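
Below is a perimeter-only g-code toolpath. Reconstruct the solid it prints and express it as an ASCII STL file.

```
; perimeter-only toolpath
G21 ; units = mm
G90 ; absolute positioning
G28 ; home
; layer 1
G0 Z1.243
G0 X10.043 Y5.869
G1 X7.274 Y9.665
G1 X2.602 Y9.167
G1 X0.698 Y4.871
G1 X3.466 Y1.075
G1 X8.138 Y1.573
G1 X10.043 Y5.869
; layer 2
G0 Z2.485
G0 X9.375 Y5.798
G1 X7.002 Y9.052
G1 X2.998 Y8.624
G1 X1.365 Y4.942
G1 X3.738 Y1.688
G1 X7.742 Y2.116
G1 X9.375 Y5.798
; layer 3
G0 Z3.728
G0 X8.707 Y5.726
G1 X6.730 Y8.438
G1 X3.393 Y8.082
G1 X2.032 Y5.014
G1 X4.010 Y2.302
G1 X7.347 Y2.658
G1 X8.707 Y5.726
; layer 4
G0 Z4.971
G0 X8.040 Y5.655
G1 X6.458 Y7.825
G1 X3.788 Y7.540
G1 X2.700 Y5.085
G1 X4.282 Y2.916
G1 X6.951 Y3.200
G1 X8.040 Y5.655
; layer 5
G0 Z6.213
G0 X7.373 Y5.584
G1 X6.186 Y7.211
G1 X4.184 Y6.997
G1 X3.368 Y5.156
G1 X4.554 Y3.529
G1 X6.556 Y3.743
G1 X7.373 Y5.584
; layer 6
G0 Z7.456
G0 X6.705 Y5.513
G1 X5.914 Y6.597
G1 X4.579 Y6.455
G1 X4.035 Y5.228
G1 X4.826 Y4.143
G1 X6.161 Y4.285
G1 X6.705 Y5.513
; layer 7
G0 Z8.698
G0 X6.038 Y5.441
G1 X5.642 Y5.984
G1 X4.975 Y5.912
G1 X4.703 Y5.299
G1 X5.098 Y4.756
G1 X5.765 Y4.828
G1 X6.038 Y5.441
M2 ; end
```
solid part
  facet normal 0.0000 0.0000 -1.0000
    outer loop
      vertex 2.207 9.709 0.000
      vertex 7.546 10.279 0.000
      vertex 10.710 5.940 0.000
    endloop
  endfacet
  facet normal 0.0000 0.0000 -1.0000
    outer loop
      vertex 0.030 4.800 0.000
      vertex 2.207 9.709 0.000
      vertex 10.710 5.940 0.000
    endloop
  endfacet
  facet normal 0.0000 0.0000 -1.0000
    outer loop
      vertex 3.194 0.461 0.000
      vertex 0.030 4.800 0.000
      vertex 10.710 5.940 0.000
    endloop
  endfacet
  facet normal 0.0000 0.0000 -1.0000
    outer loop
      vertex 8.533 1.031 0.000
      vertex 3.194 0.461 0.000
      vertex 10.710 5.940 0.000
    endloop
  endfacet
  facet normal 0.7319 0.5337 0.4237
    outer loop
      vertex 10.710 5.940 0.000
      vertex 7.546 10.279 0.000
      vertex 5.370 5.370 9.941
    endloop
  endfacet
  facet normal -0.0962 0.9007 0.4237
    outer loop
      vertex 7.546 10.279 0.000
      vertex 2.207 9.709 0.000
      vertex 5.370 5.370 9.941
    endloop
  endfacet
  facet normal -0.8280 0.3672 0.4237
    outer loop
      vertex 2.207 9.709 0.000
      vertex 0.030 4.800 0.000
      vertex 5.370 5.370 9.941
    endloop
  endfacet
  facet normal -0.7319 -0.5337 0.4237
    outer loop
      vertex 0.030 4.800 0.000
      vertex 3.194 0.461 0.000
      vertex 5.370 5.370 9.941
    endloop
  endfacet
  facet normal 0.0962 -0.9007 0.4237
    outer loop
      vertex 3.194 0.461 0.000
      vertex 8.533 1.031 0.000
      vertex 5.370 5.370 9.941
    endloop
  endfacet
  facet normal 0.8280 -0.3672 0.4237
    outer loop
      vertex 8.533 1.031 0.000
      vertex 10.710 5.940 0.000
      vertex 5.370 5.370 9.941
    endloop
  endfacet
endsolid part

The G0 Z moves step by Δz≈1.243 mm. The G1 loops shrink linearly with z, so the solid tapers from its base footprint up to z≈9.94. Closing with a flat bottom cap and the tapered top and triangulating gives 10 facets — a regular 6-sided pyramid, base circumscribed radius ≈ 5.37 mm, apex at z ≈ 9.94 mm.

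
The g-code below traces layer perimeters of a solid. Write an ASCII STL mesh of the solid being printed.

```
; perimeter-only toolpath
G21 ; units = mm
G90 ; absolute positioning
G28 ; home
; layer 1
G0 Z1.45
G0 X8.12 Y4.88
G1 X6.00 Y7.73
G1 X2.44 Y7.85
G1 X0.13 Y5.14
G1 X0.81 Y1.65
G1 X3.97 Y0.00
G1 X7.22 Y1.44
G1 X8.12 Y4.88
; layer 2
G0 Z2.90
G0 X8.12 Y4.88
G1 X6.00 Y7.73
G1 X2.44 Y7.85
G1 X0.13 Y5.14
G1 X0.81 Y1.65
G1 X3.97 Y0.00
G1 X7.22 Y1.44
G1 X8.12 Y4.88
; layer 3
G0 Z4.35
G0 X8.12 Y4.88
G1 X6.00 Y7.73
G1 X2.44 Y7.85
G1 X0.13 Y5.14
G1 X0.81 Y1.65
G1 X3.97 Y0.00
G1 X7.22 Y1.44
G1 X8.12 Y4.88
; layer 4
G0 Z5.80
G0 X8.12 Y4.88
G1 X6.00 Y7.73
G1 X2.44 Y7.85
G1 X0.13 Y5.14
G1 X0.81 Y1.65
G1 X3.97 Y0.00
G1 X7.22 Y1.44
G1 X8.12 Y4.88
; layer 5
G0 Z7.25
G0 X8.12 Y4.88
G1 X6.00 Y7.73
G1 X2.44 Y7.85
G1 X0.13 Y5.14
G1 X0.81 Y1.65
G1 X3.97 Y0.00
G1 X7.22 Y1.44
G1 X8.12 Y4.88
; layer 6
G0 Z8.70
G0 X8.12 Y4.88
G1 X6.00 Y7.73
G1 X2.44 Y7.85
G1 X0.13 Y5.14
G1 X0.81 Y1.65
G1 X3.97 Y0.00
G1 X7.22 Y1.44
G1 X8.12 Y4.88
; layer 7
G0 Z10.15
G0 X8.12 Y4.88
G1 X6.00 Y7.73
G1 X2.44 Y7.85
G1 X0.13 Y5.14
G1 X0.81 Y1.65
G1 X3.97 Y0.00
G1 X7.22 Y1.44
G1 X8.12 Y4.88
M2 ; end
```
solid part
  facet normal 0.0000 0.0000 -1.0000
    outer loop
      vertex 2.44 7.85 0.00
      vertex 6.00 7.73 0.00
      vertex 8.12 4.88 0.00
    endloop
  endfacet
  facet normal 0.0000 0.0000 -1.0000
    outer loop
      vertex 0.13 5.14 0.00
      vertex 2.44 7.85 0.00
      vertex 8.12 4.88 0.00
    endloop
  endfacet
  facet normal 0.0000 0.0000 -1.0000
    outer loop
      vertex 0.81 1.65 0.00
      vertex 0.13 5.14 0.00
      vertex 8.12 4.88 0.00
    endloop
  endfacet
  facet normal 0.0000 0.0000 -1.0000
    outer loop
      vertex 3.97 0.00 0.00
      vertex 0.81 1.65 0.00
      vertex 8.12 4.88 0.00
    endloop
  endfacet
  facet normal 0.0000 0.0000 -1.0000
    outer loop
      vertex 7.22 1.44 0.00
      vertex 3.97 0.00 0.00
      vertex 8.12 4.88 0.00
    endloop
  endfacet
  facet normal 0.0000 0.0000 1.0000
    outer loop
      vertex 8.12 4.88 10.15
      vertex 6.00 7.73 10.15
      vertex 2.44 7.85 10.15
    endloop
  endfacet
  facet normal 0.0000 0.0000 1.0000
    outer loop
      vertex 8.12 4.88 10.15
      vertex 2.44 7.85 10.15
      vertex 0.13 5.14 10.15
    endloop
  endfacet
  facet normal 0.0000 0.0000 1.0000
    outer loop
      vertex 8.12 4.88 10.15
      vertex 0.13 5.14 10.15
      vertex 0.81 1.65 10.15
    endloop
  endfacet
  facet normal 0.0000 0.0000 1.0000
    outer loop
      vertex 8.12 4.88 10.15
      vertex 0.81 1.65 10.15
      vertex 3.97 0.00 10.15
    endloop
  endfacet
  facet normal 0.0000 0.0000 1.0000
    outer loop
      vertex 8.12 4.88 10.15
      vertex 3.97 0.00 10.15
      vertex 7.22 1.44 10.15
    endloop
  endfacet
  facet normal 0.8024 0.5968 0.0000
    outer loop
      vertex 8.12 4.88 0.00
      vertex 6.00 7.73 0.00
      vertex 6.00 7.73 10.15
    endloop
  endfacet
  facet normal 0.8024 0.5968 0.0000
    outer loop
      vertex 8.12 4.88 0.00
      vertex 6.00 7.73 10.15
      vertex 8.12 4.88 10.15
    endloop
  endfacet
  facet normal 0.0337 0.9994 0.0000
    outer loop
      vertex 6.00 7.73 0.00
      vertex 2.44 7.85 0.00
      vertex 2.44 7.85 10.15
    endloop
  endfacet
  facet normal 0.0337 0.9994 0.0000
    outer loop
      vertex 6.00 7.73 0.00
      vertex 2.44 7.85 10.15
      vertex 6.00 7.73 10.15
    endloop
  endfacet
  facet normal -0.7610 0.6487 0.0000
    outer loop
      vertex 2.44 7.85 0.00
      vertex 0.13 5.14 0.00
      vertex 0.13 5.14 10.15
    endloop
  endfacet
  facet normal -0.7610 0.6487 0.0000
    outer loop
      vertex 2.44 7.85 0.00
      vertex 0.13 5.14 10.15
      vertex 2.44 7.85 10.15
    endloop
  endfacet
  facet normal -0.9815 -0.1912 0.0000
    outer loop
      vertex 0.13 5.14 0.00
      vertex 0.81 1.65 0.00
      vertex 0.81 1.65 10.15
    endloop
  endfacet
  facet normal -0.9815 -0.1912 0.0000
    outer loop
      vertex 0.13 5.14 0.00
      vertex 0.81 1.65 10.15
      vertex 0.13 5.14 10.15
    endloop
  endfacet
  facet normal -0.4629 -0.8864 0.0000
    outer loop
      vertex 0.81 1.65 0.00
      vertex 3.97 0.00 0.00
      vertex 3.97 0.00 10.15
    endloop
  endfacet
  facet normal -0.4629 -0.8864 0.0000
    outer loop
      vertex 0.81 1.65 0.00
      vertex 3.97 0.00 10.15
      vertex 0.81 1.65 10.15
    endloop
  endfacet
  facet normal 0.4051 -0.9143 0.0000
    outer loop
      vertex 3.97 0.00 0.00
      vertex 7.22 1.44 0.00
      vertex 7.22 1.44 10.15
    endloop
  endfacet
  facet normal 0.4051 -0.9143 0.0000
    outer loop
      vertex 3.97 0.00 0.00
      vertex 7.22 1.44 10.15
      vertex 3.97 0.00 10.15
    endloop
  endfacet
  facet normal 0.9674 -0.2531 0.0000
    outer loop
      vertex 7.22 1.44 0.00
      vertex 8.12 4.88 0.00
      vertex 8.12 4.88 10.15
    endloop
  endfacet
  facet normal 0.9674 -0.2531 0.0000
    outer loop
      vertex 7.22 1.44 0.00
      vertex 8.12 4.88 10.15
      vertex 7.22 1.44 10.15
    endloop
  endfacet
endsolid part

The G0 Z moves step by Δz≈1.45 mm. Every layer's G1 loop is the same polygon, so the solid is a straight extrusion of it from z=0 to z≈10.2. Closing with flat bottom and top caps and triangulating gives 24 facets — a regular 7-sided prism (a cylinder approximated with 7 flat sides), circumscribed radius ≈ 4.1 mm, height ≈ 10.2 mm.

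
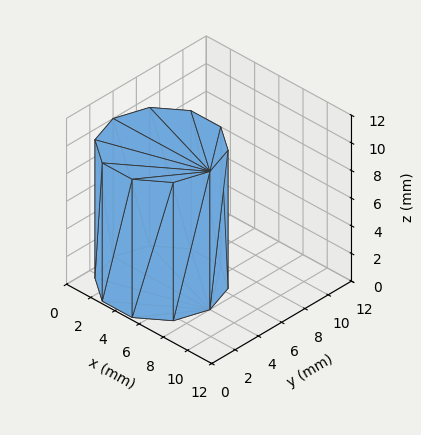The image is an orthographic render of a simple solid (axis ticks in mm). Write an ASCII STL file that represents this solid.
Reading the render: the shape is a regular 10-sided prism (a cylinder approximated with 10 flat sides), circumscribed radius ≈ 4 mm, height ≈ 10 mm (dimensions read to the nearest mm from the axis ticks). For the STL, each face is triangulated and given an outward normal.

solid part
  facet normal 0.0000 0.0000 -1.0000
    outer loop
      vertex 5.236 7.804 0.000
      vertex 7.236 6.351 0.000
      vertex 8.000 4.000 0.000
    endloop
  endfacet
  facet normal 0.0000 0.0000 -1.0000
    outer loop
      vertex 2.764 7.804 0.000
      vertex 5.236 7.804 0.000
      vertex 8.000 4.000 0.000
    endloop
  endfacet
  facet normal 0.0000 0.0000 -1.0000
    outer loop
      vertex 0.764 6.351 0.000
      vertex 2.764 7.804 0.000
      vertex 8.000 4.000 0.000
    endloop
  endfacet
  facet normal 0.0000 0.0000 -1.0000
    outer loop
      vertex 0.000 4.000 0.000
      vertex 0.764 6.351 0.000
      vertex 8.000 4.000 0.000
    endloop
  endfacet
  facet normal 0.0000 0.0000 -1.0000
    outer loop
      vertex 0.764 1.649 0.000
      vertex 0.000 4.000 0.000
      vertex 8.000 4.000 0.000
    endloop
  endfacet
  facet normal 0.0000 0.0000 -1.0000
    outer loop
      vertex 2.764 0.196 0.000
      vertex 0.764 1.649 0.000
      vertex 8.000 4.000 0.000
    endloop
  endfacet
  facet normal 0.0000 0.0000 -1.0000
    outer loop
      vertex 5.236 0.196 0.000
      vertex 2.764 0.196 0.000
      vertex 8.000 4.000 0.000
    endloop
  endfacet
  facet normal 0.0000 0.0000 -1.0000
    outer loop
      vertex 7.236 1.649 0.000
      vertex 5.236 0.196 0.000
      vertex 8.000 4.000 0.000
    endloop
  endfacet
  facet normal 0.0000 0.0000 1.0000
    outer loop
      vertex 8.000 4.000 10.000
      vertex 7.236 6.351 10.000
      vertex 5.236 7.804 10.000
    endloop
  endfacet
  facet normal 0.0000 0.0000 1.0000
    outer loop
      vertex 8.000 4.000 10.000
      vertex 5.236 7.804 10.000
      vertex 2.764 7.804 10.000
    endloop
  endfacet
  facet normal 0.0000 0.0000 1.0000
    outer loop
      vertex 8.000 4.000 10.000
      vertex 2.764 7.804 10.000
      vertex 0.764 6.351 10.000
    endloop
  endfacet
  facet normal 0.0000 0.0000 1.0000
    outer loop
      vertex 8.000 4.000 10.000
      vertex 0.764 6.351 10.000
      vertex 0.000 4.000 10.000
    endloop
  endfacet
  facet normal 0.0000 0.0000 1.0000
    outer loop
      vertex 8.000 4.000 10.000
      vertex 0.000 4.000 10.000
      vertex 0.764 1.649 10.000
    endloop
  endfacet
  facet normal 0.0000 0.0000 1.0000
    outer loop
      vertex 8.000 4.000 10.000
      vertex 0.764 1.649 10.000
      vertex 2.764 0.196 10.000
    endloop
  endfacet
  facet normal 0.0000 0.0000 1.0000
    outer loop
      vertex 8.000 4.000 10.000
      vertex 2.764 0.196 10.000
      vertex 5.236 0.196 10.000
    endloop
  endfacet
  facet normal 0.0000 0.0000 1.0000
    outer loop
      vertex 8.000 4.000 10.000
      vertex 5.236 0.196 10.000
      vertex 7.236 1.649 10.000
    endloop
  endfacet
  facet normal 0.9510 0.3091 0.0000
    outer loop
      vertex 8.000 4.000 0.000
      vertex 7.236 6.351 0.000
      vertex 7.236 6.351 10.000
    endloop
  endfacet
  facet normal 0.9510 0.3091 0.0000
    outer loop
      vertex 8.000 4.000 0.000
      vertex 7.236 6.351 10.000
      vertex 8.000 4.000 10.000
    endloop
  endfacet
  facet normal 0.5878 0.8090 0.0000
    outer loop
      vertex 7.236 6.351 0.000
      vertex 5.236 7.804 0.000
      vertex 5.236 7.804 10.000
    endloop
  endfacet
  facet normal 0.5878 0.8090 0.0000
    outer loop
      vertex 7.236 6.351 0.000
      vertex 5.236 7.804 10.000
      vertex 7.236 6.351 10.000
    endloop
  endfacet
  facet normal 0.0000 1.0000 0.0000
    outer loop
      vertex 5.236 7.804 0.000
      vertex 2.764 7.804 0.000
      vertex 2.764 7.804 10.000
    endloop
  endfacet
  facet normal 0.0000 1.0000 0.0000
    outer loop
      vertex 5.236 7.804 0.000
      vertex 2.764 7.804 10.000
      vertex 5.236 7.804 10.000
    endloop
  endfacet
  facet normal -0.5878 0.8090 0.0000
    outer loop
      vertex 2.764 7.804 0.000
      vertex 0.764 6.351 0.000
      vertex 0.764 6.351 10.000
    endloop
  endfacet
  facet normal -0.5878 0.8090 0.0000
    outer loop
      vertex 2.764 7.804 0.000
      vertex 0.764 6.351 10.000
      vertex 2.764 7.804 10.000
    endloop
  endfacet
  facet normal -0.9510 0.3091 0.0000
    outer loop
      vertex 0.764 6.351 0.000
      vertex 0.000 4.000 0.000
      vertex 0.000 4.000 10.000
    endloop
  endfacet
  facet normal -0.9510 0.3091 0.0000
    outer loop
      vertex 0.764 6.351 0.000
      vertex 0.000 4.000 10.000
      vertex 0.764 6.351 10.000
    endloop
  endfacet
  facet normal -0.9510 -0.3091 0.0000
    outer loop
      vertex 0.000 4.000 0.000
      vertex 0.764 1.649 0.000
      vertex 0.764 1.649 10.000
    endloop
  endfacet
  facet normal -0.9510 -0.3091 0.0000
    outer loop
      vertex 0.000 4.000 0.000
      vertex 0.764 1.649 10.000
      vertex 0.000 4.000 10.000
    endloop
  endfacet
  facet normal -0.5878 -0.8090 0.0000
    outer loop
      vertex 0.764 1.649 0.000
      vertex 2.764 0.196 0.000
      vertex 2.764 0.196 10.000
    endloop
  endfacet
  facet normal -0.5878 -0.8090 0.0000
    outer loop
      vertex 0.764 1.649 0.000
      vertex 2.764 0.196 10.000
      vertex 0.764 1.649 10.000
    endloop
  endfacet
  facet normal 0.0000 -1.0000 0.0000
    outer loop
      vertex 2.764 0.196 0.000
      vertex 5.236 0.196 0.000
      vertex 5.236 0.196 10.000
    endloop
  endfacet
  facet normal 0.0000 -1.0000 0.0000
    outer loop
      vertex 2.764 0.196 0.000
      vertex 5.236 0.196 10.000
      vertex 2.764 0.196 10.000
    endloop
  endfacet
  facet normal 0.5878 -0.8090 0.0000
    outer loop
      vertex 5.236 0.196 0.000
      vertex 7.236 1.649 0.000
      vertex 7.236 1.649 10.000
    endloop
  endfacet
  facet normal 0.5878 -0.8090 0.0000
    outer loop
      vertex 5.236 0.196 0.000
      vertex 7.236 1.649 10.000
      vertex 5.236 0.196 10.000
    endloop
  endfacet
  facet normal 0.9510 -0.3091 0.0000
    outer loop
      vertex 7.236 1.649 0.000
      vertex 8.000 4.000 0.000
      vertex 8.000 4.000 10.000
    endloop
  endfacet
  facet normal 0.9510 -0.3091 0.0000
    outer loop
      vertex 7.236 1.649 0.000
      vertex 8.000 4.000 10.000
      vertex 7.236 1.649 10.000
    endloop
  endfacet
endsolid part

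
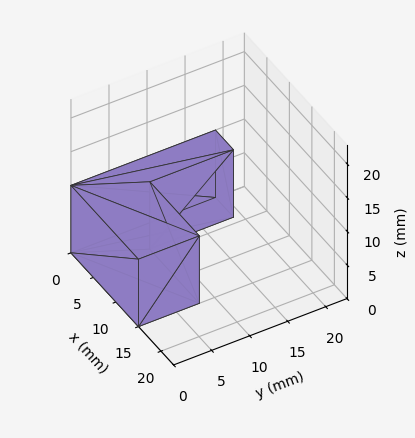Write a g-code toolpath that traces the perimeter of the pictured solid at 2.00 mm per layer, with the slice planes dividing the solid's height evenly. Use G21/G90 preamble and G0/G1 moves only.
Reading the render: the shape is an L-shaped prism: outer 15 × 19 mm, arm thicknesses ≈ 8 mm (horizontal) and 4 mm (vertical), extruded 10 mm in z (dimensions read to the nearest mm from the axis ticks). For the g-code, the solid's height is divided into equal slices at the stated Δz and each level perimeter traced with G1 moves after a G0 lift.

; perimeter-only toolpath
G21 ; units = mm
G90 ; absolute positioning
G28 ; home
; layer 1
G0 Z2.00
G0 X0.00 Y0.00
G1 X15.00 Y0.00
G1 X15.00 Y8.00
G1 X4.00 Y8.00
G1 X4.00 Y19.00
G1 X0.00 Y19.00
G1 X0.00 Y0.00
; layer 2
G0 Z4.00
G0 X0.00 Y0.00
G1 X15.00 Y0.00
G1 X15.00 Y8.00
G1 X4.00 Y8.00
G1 X4.00 Y19.00
G1 X0.00 Y19.00
G1 X0.00 Y0.00
; layer 3
G0 Z6.00
G0 X0.00 Y0.00
G1 X15.00 Y0.00
G1 X15.00 Y8.00
G1 X4.00 Y8.00
G1 X4.00 Y19.00
G1 X0.00 Y19.00
G1 X0.00 Y0.00
; layer 4
G0 Z8.00
G0 X0.00 Y0.00
G1 X15.00 Y0.00
G1 X15.00 Y8.00
G1 X4.00 Y8.00
G1 X4.00 Y19.00
G1 X0.00 Y19.00
G1 X0.00 Y0.00
; layer 5
G0 Z10.00
G0 X0.00 Y0.00
G1 X15.00 Y0.00
G1 X15.00 Y8.00
G1 X4.00 Y8.00
G1 X4.00 Y19.00
G1 X0.00 Y19.00
G1 X0.00 Y0.00
M2 ; end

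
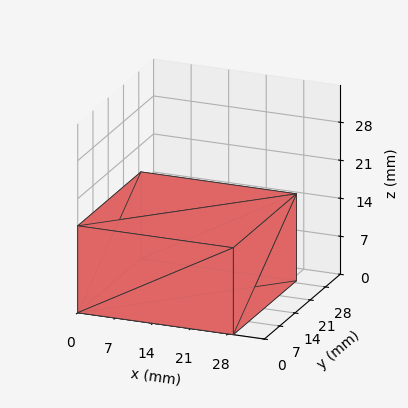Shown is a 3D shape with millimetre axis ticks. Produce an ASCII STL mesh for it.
Reading the render: the shape is a rectangular box, roughly 29 × 29 mm footprint and 16 mm tall (dimensions read to the nearest mm from the axis ticks). For the STL, each face is triangulated and given an outward normal.

solid part
  facet normal 0.0000 0.0000 -1.0000
    outer loop
      vertex 29.00 29.00 0.00
      vertex 29.00 0.00 0.00
      vertex 0.00 0.00 0.00
    endloop
  endfacet
  facet normal 0.0000 0.0000 -1.0000
    outer loop
      vertex 0.00 29.00 0.00
      vertex 29.00 29.00 0.00
      vertex 0.00 0.00 0.00
    endloop
  endfacet
  facet normal 0.0000 0.0000 1.0000
    outer loop
      vertex 0.00 0.00 16.00
      vertex 29.00 0.00 16.00
      vertex 29.00 29.00 16.00
    endloop
  endfacet
  facet normal 0.0000 0.0000 1.0000
    outer loop
      vertex 0.00 0.00 16.00
      vertex 29.00 29.00 16.00
      vertex 0.00 29.00 16.00
    endloop
  endfacet
  facet normal 0.0000 -1.0000 0.0000
    outer loop
      vertex 0.00 0.00 0.00
      vertex 29.00 0.00 0.00
      vertex 29.00 0.00 16.00
    endloop
  endfacet
  facet normal 0.0000 -1.0000 0.0000
    outer loop
      vertex 0.00 0.00 0.00
      vertex 29.00 0.00 16.00
      vertex 0.00 0.00 16.00
    endloop
  endfacet
  facet normal 0.0000 1.0000 0.0000
    outer loop
      vertex 29.00 29.00 16.00
      vertex 29.00 29.00 0.00
      vertex 0.00 29.00 0.00
    endloop
  endfacet
  facet normal 0.0000 1.0000 0.0000
    outer loop
      vertex 0.00 29.00 16.00
      vertex 29.00 29.00 16.00
      vertex 0.00 29.00 0.00
    endloop
  endfacet
  facet normal -1.0000 0.0000 0.0000
    outer loop
      vertex 0.00 29.00 16.00
      vertex 0.00 29.00 0.00
      vertex 0.00 0.00 0.00
    endloop
  endfacet
  facet normal -1.0000 0.0000 0.0000
    outer loop
      vertex 0.00 0.00 16.00
      vertex 0.00 29.00 16.00
      vertex 0.00 0.00 0.00
    endloop
  endfacet
  facet normal 1.0000 0.0000 0.0000
    outer loop
      vertex 29.00 0.00 0.00
      vertex 29.00 29.00 0.00
      vertex 29.00 29.00 16.00
    endloop
  endfacet
  facet normal 1.0000 0.0000 0.0000
    outer loop
      vertex 29.00 0.00 0.00
      vertex 29.00 29.00 16.00
      vertex 29.00 0.00 16.00
    endloop
  endfacet
endsolid part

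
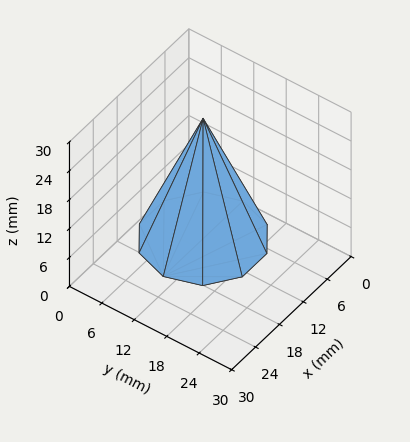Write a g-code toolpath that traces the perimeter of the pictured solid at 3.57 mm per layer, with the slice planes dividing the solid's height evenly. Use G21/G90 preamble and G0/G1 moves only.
Reading the render: the shape is a regular 10-sided pyramid, base circumscribed radius ≈ 10 mm, apex at z ≈ 25 mm (dimensions read to the nearest mm from the axis ticks). For the g-code, the solid's height is divided into equal slices at the stated Δz and each level perimeter traced with G1 moves after a G0 lift.

; perimeter-only toolpath
G21 ; units = mm
G90 ; absolute positioning
G28 ; home
; layer 1
G0 Z3.57
G0 X18.57 Y10.00
G1 X16.93 Y15.04
G1 X12.65 Y18.15
G1 X7.35 Y18.15
G1 X3.07 Y15.04
G1 X1.43 Y10.00
G1 X3.07 Y4.96
G1 X7.35 Y1.85
G1 X12.65 Y1.85
G1 X16.93 Y4.96
G1 X18.57 Y10.00
; layer 2
G0 Z7.14
G0 X17.14 Y10.00
G1 X15.78 Y14.20
G1 X12.21 Y16.79
G1 X7.79 Y16.79
G1 X4.22 Y14.20
G1 X2.86 Y10.00
G1 X4.22 Y5.80
G1 X7.79 Y3.21
G1 X12.21 Y3.21
G1 X15.78 Y5.80
G1 X17.14 Y10.00
; layer 3
G0 Z10.71
G0 X15.71 Y10.00
G1 X14.62 Y13.36
G1 X11.77 Y15.43
G1 X8.23 Y15.43
G1 X5.38 Y13.36
G1 X4.29 Y10.00
G1 X5.38 Y6.64
G1 X8.23 Y4.57
G1 X11.77 Y4.57
G1 X14.62 Y6.64
G1 X15.71 Y10.00
; layer 4
G0 Z14.29
G0 X14.29 Y10.00
G1 X13.47 Y12.52
G1 X11.32 Y14.08
G1 X8.68 Y14.08
G1 X6.53 Y12.52
G1 X5.71 Y10.00
G1 X6.53 Y7.48
G1 X8.68 Y5.92
G1 X11.32 Y5.92
G1 X13.47 Y7.48
G1 X14.29 Y10.00
; layer 5
G0 Z17.86
G0 X12.86 Y10.00
G1 X12.31 Y11.68
G1 X10.88 Y12.72
G1 X9.12 Y12.72
G1 X7.69 Y11.68
G1 X7.14 Y10.00
G1 X7.69 Y8.32
G1 X9.12 Y7.28
G1 X10.88 Y7.28
G1 X12.31 Y8.32
G1 X12.86 Y10.00
; layer 6
G0 Z21.43
G0 X11.43 Y10.00
G1 X11.16 Y10.84
G1 X10.44 Y11.36
G1 X9.56 Y11.36
G1 X8.84 Y10.84
G1 X8.57 Y10.00
G1 X8.84 Y9.16
G1 X9.56 Y8.64
G1 X10.44 Y8.64
G1 X11.16 Y9.16
G1 X11.43 Y10.00
M2 ; end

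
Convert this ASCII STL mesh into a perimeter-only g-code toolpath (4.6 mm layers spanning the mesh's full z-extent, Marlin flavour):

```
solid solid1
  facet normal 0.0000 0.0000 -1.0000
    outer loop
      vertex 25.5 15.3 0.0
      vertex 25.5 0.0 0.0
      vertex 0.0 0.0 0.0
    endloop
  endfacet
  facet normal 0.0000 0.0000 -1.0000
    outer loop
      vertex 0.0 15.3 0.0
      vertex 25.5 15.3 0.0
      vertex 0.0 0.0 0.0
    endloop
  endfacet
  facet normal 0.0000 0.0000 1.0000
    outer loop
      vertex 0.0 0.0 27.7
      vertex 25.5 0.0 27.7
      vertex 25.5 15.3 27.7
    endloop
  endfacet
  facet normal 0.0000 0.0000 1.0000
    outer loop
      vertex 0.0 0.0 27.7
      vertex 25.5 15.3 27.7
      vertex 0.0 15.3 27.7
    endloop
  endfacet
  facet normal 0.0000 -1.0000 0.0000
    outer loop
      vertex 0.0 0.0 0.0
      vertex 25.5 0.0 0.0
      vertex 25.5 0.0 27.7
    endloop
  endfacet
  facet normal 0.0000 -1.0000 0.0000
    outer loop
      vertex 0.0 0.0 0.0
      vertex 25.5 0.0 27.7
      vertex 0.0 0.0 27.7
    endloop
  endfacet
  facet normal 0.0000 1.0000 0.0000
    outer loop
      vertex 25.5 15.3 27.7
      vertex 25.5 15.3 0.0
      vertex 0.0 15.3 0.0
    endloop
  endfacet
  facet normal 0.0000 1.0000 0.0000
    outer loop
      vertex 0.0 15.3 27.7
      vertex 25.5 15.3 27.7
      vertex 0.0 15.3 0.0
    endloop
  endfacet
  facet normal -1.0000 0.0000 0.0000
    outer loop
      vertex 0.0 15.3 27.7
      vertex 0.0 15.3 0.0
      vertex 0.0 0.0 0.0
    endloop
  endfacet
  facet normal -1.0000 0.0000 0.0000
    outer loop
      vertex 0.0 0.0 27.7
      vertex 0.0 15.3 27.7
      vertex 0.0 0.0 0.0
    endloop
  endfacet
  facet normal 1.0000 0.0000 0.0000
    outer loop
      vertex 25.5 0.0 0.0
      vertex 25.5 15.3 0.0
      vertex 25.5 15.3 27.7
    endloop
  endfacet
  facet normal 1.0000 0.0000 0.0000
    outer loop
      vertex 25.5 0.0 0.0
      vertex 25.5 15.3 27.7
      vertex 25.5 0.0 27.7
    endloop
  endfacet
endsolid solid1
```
; perimeter-only toolpath
G21 ; units = mm
G90 ; absolute positioning
G28 ; home
; layer 1
G0 Z4.6
G0 X0.0 Y0.0
G1 X25.5 Y0.0
G1 X25.5 Y15.3
G1 X0.0 Y15.3
G1 X0.0 Y0.0
; layer 2
G0 Z9.2
G0 X0.0 Y0.0
G1 X25.5 Y0.0
G1 X25.5 Y15.3
G1 X0.0 Y15.3
G1 X0.0 Y0.0
; layer 3
G0 Z13.8
G0 X0.0 Y0.0
G1 X25.5 Y0.0
G1 X25.5 Y15.3
G1 X0.0 Y15.3
G1 X0.0 Y0.0
; layer 4
G0 Z18.5
G0 X0.0 Y0.0
G1 X25.5 Y0.0
G1 X25.5 Y15.3
G1 X0.0 Y15.3
G1 X0.0 Y0.0
; layer 5
G0 Z23.1
G0 X0.0 Y0.0
G1 X25.5 Y0.0
G1 X25.5 Y15.3
G1 X0.0 Y15.3
G1 X0.0 Y0.0
; layer 6
G0 Z27.7
G0 X0.0 Y0.0
G1 X25.5 Y0.0
G1 X25.5 Y15.3
G1 X0.0 Y15.3
G1 X0.0 Y0.0
M2 ; end

The solid is a rectangular box, roughly 25.5 × 15.3 mm footprint and 27.7 mm tall. Slicing at Δz = 4.6 mm — 6 equal slices spanning the solid's height, so layer i sits at z = i·h/6 — gives 6 non-empty perimeters. Each is a 4-segment closed polygon; G0 lifts to the layer z and rapids to the start vertex, then G1 traces the edges.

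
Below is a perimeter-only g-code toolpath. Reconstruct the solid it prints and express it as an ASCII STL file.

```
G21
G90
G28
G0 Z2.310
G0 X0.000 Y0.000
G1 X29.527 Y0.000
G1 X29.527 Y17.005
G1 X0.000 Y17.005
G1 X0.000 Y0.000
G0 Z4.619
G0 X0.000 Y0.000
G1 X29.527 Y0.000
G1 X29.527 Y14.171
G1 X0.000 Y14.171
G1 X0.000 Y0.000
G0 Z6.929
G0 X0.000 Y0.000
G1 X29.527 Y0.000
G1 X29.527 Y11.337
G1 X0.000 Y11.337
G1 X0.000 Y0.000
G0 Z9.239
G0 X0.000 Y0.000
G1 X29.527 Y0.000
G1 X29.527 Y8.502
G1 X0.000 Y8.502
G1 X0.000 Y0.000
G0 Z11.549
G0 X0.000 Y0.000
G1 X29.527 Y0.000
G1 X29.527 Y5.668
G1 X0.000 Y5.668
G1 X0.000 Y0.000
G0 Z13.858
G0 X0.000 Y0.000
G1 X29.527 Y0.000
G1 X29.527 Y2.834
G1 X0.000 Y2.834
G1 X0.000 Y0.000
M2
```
solid part
  facet normal 0.0000 0.0000 -1.0000
    outer loop
      vertex 29.527 19.839 0.000
      vertex 29.527 0.000 0.000
      vertex 0.000 0.000 0.000
    endloop
  endfacet
  facet normal 0.0000 0.0000 -1.0000
    outer loop
      vertex 0.000 19.839 0.000
      vertex 29.527 19.839 0.000
      vertex 0.000 0.000 0.000
    endloop
  endfacet
  facet normal 0.0000 -1.0000 0.0000
    outer loop
      vertex 0.000 0.000 0.000
      vertex 29.527 0.000 0.000
      vertex 29.527 0.000 16.168
    endloop
  endfacet
  facet normal 0.0000 -1.0000 0.0000
    outer loop
      vertex 0.000 0.000 0.000
      vertex 29.527 0.000 16.168
      vertex 0.000 0.000 16.168
    endloop
  endfacet
  facet normal 0.0000 0.6317 0.7752
    outer loop
      vertex 0.000 0.000 16.168
      vertex 29.527 0.000 16.168
      vertex 29.527 19.839 0.000
    endloop
  endfacet
  facet normal 0.0000 0.6317 0.7752
    outer loop
      vertex 0.000 0.000 16.168
      vertex 29.527 19.839 0.000
      vertex 0.000 19.839 0.000
    endloop
  endfacet
  facet normal -1.0000 0.0000 0.0000
    outer loop
      vertex 0.000 0.000 16.168
      vertex 0.000 19.839 0.000
      vertex 0.000 0.000 0.000
    endloop
  endfacet
  facet normal 1.0000 0.0000 0.0000
    outer loop
      vertex 29.527 0.000 0.000
      vertex 29.527 19.839 0.000
      vertex 29.527 0.000 16.168
    endloop
  endfacet
endsolid part

The G0 Z moves step by Δz≈2.310 mm. The G1 loops shrink linearly with z, so the solid tapers from its base footprint up to z≈16.2. Closing with a flat bottom cap and the tapered top and triangulating gives 8 facets — a wedge (ramp): 29.5 × 19.8 mm base, rising to 16.2 mm along the y=0 edge and sloping linearly to z=0 at y=19.8.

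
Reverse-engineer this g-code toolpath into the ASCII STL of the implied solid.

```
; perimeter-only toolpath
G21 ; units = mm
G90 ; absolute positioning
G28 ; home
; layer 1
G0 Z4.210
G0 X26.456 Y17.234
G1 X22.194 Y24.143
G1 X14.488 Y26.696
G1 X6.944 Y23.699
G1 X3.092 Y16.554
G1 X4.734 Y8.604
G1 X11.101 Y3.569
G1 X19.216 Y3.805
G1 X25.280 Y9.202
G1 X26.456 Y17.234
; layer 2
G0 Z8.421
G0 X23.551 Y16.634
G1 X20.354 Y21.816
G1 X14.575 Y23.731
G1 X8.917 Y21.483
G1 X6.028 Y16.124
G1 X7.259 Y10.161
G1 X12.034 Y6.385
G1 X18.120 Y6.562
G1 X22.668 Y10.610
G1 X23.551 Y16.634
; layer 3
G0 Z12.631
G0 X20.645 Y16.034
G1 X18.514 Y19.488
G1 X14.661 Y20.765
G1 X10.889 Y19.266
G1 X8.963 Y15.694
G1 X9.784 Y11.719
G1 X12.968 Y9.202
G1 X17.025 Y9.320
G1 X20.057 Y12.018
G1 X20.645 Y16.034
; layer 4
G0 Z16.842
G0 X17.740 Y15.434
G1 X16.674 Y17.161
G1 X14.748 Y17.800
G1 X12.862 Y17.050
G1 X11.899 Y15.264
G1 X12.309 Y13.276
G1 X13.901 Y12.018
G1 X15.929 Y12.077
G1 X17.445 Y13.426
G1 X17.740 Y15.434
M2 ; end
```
solid part
  facet normal 0.0000 0.0000 -1.0000
    outer loop
      vertex 14.402 29.662 0.000
      vertex 24.034 26.470 0.000
      vertex 29.362 17.834 0.000
    endloop
  endfacet
  facet normal 0.0000 0.0000 -1.0000
    outer loop
      vertex 4.972 25.915 0.000
      vertex 14.402 29.662 0.000
      vertex 29.362 17.834 0.000
    endloop
  endfacet
  facet normal 0.0000 0.0000 -1.0000
    outer loop
      vertex 0.157 16.984 0.000
      vertex 4.972 25.915 0.000
      vertex 29.362 17.834 0.000
    endloop
  endfacet
  facet normal 0.0000 0.0000 -1.0000
    outer loop
      vertex 2.209 7.046 0.000
      vertex 0.157 16.984 0.000
      vertex 29.362 17.834 0.000
    endloop
  endfacet
  facet normal 0.0000 0.0000 -1.0000
    outer loop
      vertex 10.168 0.753 0.000
      vertex 2.209 7.046 0.000
      vertex 29.362 17.834 0.000
    endloop
  endfacet
  facet normal 0.0000 0.0000 -1.0000
    outer loop
      vertex 20.311 1.048 0.000
      vertex 10.168 0.753 0.000
      vertex 29.362 17.834 0.000
    endloop
  endfacet
  facet normal 0.0000 0.0000 -1.0000
    outer loop
      vertex 27.891 7.794 0.000
      vertex 20.311 1.048 0.000
      vertex 29.362 17.834 0.000
    endloop
  endfacet
  facet normal 0.7096 0.4378 0.5521
    outer loop
      vertex 29.362 17.834 0.000
      vertex 24.034 26.470 0.000
      vertex 14.834 14.834 21.052
    endloop
  endfacet
  facet normal 0.2623 0.7915 0.5521
    outer loop
      vertex 24.034 26.470 0.000
      vertex 14.402 29.662 0.000
      vertex 14.834 14.834 21.052
    endloop
  endfacet
  facet normal -0.3079 0.7749 0.5521
    outer loop
      vertex 14.402 29.662 0.000
      vertex 4.972 25.915 0.000
      vertex 14.834 14.834 21.052
    endloop
  endfacet
  facet normal -0.7339 0.3957 0.5521
    outer loop
      vertex 4.972 25.915 0.000
      vertex 0.157 16.984 0.000
      vertex 14.834 14.834 21.052
    endloop
  endfacet
  facet normal -0.8166 -0.1686 0.5521
    outer loop
      vertex 0.157 16.984 0.000
      vertex 2.209 7.046 0.000
      vertex 14.834 14.834 21.052
    endloop
  endfacet
  facet normal -0.5171 -0.6540 0.5521
    outer loop
      vertex 2.209 7.046 0.000
      vertex 10.168 0.753 0.000
      vertex 14.834 14.834 21.052
    endloop
  endfacet
  facet normal 0.0242 -0.8334 0.5521
    outer loop
      vertex 10.168 0.753 0.000
      vertex 20.311 1.048 0.000
      vertex 14.834 14.834 21.052
    endloop
  endfacet
  facet normal 0.5543 -0.6228 0.5521
    outer loop
      vertex 20.311 1.048 0.000
      vertex 27.891 7.794 0.000
      vertex 14.834 14.834 21.052
    endloop
  endfacet
  facet normal 0.8250 -0.1209 0.5521
    outer loop
      vertex 27.891 7.794 0.000
      vertex 29.362 17.834 0.000
      vertex 14.834 14.834 21.052
    endloop
  endfacet
endsolid part

The G0 Z moves step by Δz≈4.210 mm. The G1 loops shrink linearly with z, so the solid tapers from its base footprint up to z≈21.1. Closing with a flat bottom cap and the tapered top and triangulating gives 16 facets — a regular 9-sided pyramid, base circumscribed radius ≈ 14.8 mm, apex at z ≈ 21.1 mm.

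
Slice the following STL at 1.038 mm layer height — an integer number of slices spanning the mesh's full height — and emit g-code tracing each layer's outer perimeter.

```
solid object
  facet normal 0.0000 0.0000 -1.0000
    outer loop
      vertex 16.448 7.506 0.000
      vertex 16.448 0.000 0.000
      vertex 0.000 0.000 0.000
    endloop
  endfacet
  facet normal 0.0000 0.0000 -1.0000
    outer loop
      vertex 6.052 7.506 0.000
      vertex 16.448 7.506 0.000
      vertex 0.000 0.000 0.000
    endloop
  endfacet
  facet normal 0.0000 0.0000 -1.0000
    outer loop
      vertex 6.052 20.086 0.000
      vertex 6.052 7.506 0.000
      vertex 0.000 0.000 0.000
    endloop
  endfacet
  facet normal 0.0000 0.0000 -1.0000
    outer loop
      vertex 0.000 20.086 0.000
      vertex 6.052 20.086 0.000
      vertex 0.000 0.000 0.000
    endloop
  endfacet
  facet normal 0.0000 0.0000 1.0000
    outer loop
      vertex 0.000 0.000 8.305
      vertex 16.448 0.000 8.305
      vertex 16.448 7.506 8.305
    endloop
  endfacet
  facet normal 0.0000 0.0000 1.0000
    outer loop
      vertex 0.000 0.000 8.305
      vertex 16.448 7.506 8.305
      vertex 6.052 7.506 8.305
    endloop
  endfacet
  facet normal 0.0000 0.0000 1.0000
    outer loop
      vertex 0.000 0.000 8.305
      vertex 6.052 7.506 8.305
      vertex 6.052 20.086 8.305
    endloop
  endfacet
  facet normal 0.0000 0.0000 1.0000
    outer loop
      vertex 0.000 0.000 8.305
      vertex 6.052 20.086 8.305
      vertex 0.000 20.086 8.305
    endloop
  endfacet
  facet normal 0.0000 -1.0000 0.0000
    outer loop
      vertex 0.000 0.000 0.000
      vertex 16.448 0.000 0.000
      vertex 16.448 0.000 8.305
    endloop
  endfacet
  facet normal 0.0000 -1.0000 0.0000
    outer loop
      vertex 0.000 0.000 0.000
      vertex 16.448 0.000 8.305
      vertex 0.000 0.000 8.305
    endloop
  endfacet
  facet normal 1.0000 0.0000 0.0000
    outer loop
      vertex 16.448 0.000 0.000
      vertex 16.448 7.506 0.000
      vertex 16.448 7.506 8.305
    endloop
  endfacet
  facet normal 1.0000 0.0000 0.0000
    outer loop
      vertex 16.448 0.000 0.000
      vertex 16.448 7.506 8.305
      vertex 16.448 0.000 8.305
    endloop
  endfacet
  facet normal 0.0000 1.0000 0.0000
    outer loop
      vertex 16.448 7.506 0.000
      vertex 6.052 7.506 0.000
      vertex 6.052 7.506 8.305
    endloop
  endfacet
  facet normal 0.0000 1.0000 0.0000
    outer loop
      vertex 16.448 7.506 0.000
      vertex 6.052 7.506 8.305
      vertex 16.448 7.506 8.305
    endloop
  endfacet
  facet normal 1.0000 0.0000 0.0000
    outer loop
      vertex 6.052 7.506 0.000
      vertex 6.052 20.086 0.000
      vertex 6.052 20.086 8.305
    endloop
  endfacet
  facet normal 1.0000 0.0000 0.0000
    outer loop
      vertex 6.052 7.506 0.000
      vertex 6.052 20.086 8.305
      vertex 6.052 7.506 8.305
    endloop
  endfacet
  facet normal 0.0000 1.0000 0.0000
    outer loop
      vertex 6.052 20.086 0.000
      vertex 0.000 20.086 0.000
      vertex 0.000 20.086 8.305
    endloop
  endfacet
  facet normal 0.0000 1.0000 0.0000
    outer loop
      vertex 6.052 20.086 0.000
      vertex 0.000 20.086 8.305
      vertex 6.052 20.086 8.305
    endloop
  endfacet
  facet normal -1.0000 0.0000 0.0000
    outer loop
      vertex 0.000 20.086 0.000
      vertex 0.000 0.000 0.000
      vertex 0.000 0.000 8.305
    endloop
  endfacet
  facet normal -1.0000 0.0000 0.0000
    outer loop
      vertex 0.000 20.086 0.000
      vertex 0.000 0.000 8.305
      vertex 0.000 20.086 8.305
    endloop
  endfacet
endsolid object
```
; perimeter-only toolpath
G21 ; units = mm
G90 ; absolute positioning
G28 ; home
; layer 1
G0 Z1.038
G0 X0.000 Y0.000
G1 X16.448 Y0.000
G1 X16.448 Y7.506
G1 X6.052 Y7.506
G1 X6.052 Y20.086
G1 X0.000 Y20.086
G1 X0.000 Y0.000
; layer 2
G0 Z2.076
G0 X0.000 Y0.000
G1 X16.448 Y0.000
G1 X16.448 Y7.506
G1 X6.052 Y7.506
G1 X6.052 Y20.086
G1 X0.000 Y20.086
G1 X0.000 Y0.000
; layer 3
G0 Z3.114
G0 X0.000 Y0.000
G1 X16.448 Y0.000
G1 X16.448 Y7.506
G1 X6.052 Y7.506
G1 X6.052 Y20.086
G1 X0.000 Y20.086
G1 X0.000 Y0.000
; layer 4
G0 Z4.152
G0 X0.000 Y0.000
G1 X16.448 Y0.000
G1 X16.448 Y7.506
G1 X6.052 Y7.506
G1 X6.052 Y20.086
G1 X0.000 Y20.086
G1 X0.000 Y0.000
; layer 5
G0 Z5.191
G0 X0.000 Y0.000
G1 X16.448 Y0.000
G1 X16.448 Y7.506
G1 X6.052 Y7.506
G1 X6.052 Y20.086
G1 X0.000 Y20.086
G1 X0.000 Y0.000
; layer 6
G0 Z6.229
G0 X0.000 Y0.000
G1 X16.448 Y0.000
G1 X16.448 Y7.506
G1 X6.052 Y7.506
G1 X6.052 Y20.086
G1 X0.000 Y20.086
G1 X0.000 Y0.000
; layer 7
G0 Z7.267
G0 X0.000 Y0.000
G1 X16.448 Y0.000
G1 X16.448 Y7.506
G1 X6.052 Y7.506
G1 X6.052 Y20.086
G1 X0.000 Y20.086
G1 X0.000 Y0.000
; layer 8
G0 Z8.305
G0 X0.000 Y0.000
G1 X16.448 Y0.000
G1 X16.448 Y7.506
G1 X6.052 Y7.506
G1 X6.052 Y20.086
G1 X0.000 Y20.086
G1 X0.000 Y0.000
M2 ; end

The solid is an L-shaped prism: outer 16.4 × 20.1 mm, arm thicknesses ≈ 7.51 mm (horizontal) and 6.05 mm (vertical), extruded 8.3 mm in z. Slicing at Δz = 1.038 mm — 8 equal slices spanning the solid's height, so layer i sits at z = i·h/8 — gives 8 non-empty perimeters. Each is a 6-segment closed polygon; G0 lifts to the layer z and rapids to the start vertex, then G1 traces the edges.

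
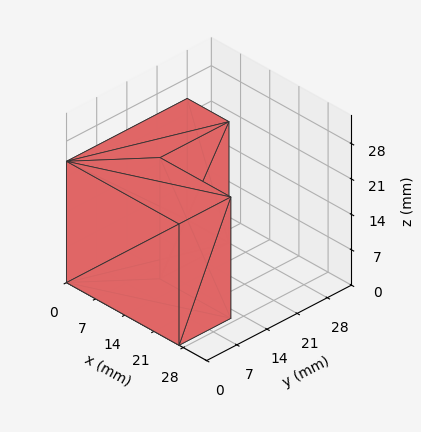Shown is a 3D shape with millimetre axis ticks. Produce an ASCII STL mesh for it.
Reading the render: the shape is an L-shaped prism: outer 27 × 28 mm, arm thicknesses ≈ 12 mm (horizontal) and 10 mm (vertical), extruded 24 mm in z (dimensions read to the nearest mm from the axis ticks). For the STL, each face is triangulated and given an outward normal.

solid part
  facet normal 0.0000 0.0000 -1.0000
    outer loop
      vertex 27.0 12.0 0.0
      vertex 27.0 0.0 0.0
      vertex 0.0 0.0 0.0
    endloop
  endfacet
  facet normal 0.0000 0.0000 -1.0000
    outer loop
      vertex 10.0 12.0 0.0
      vertex 27.0 12.0 0.0
      vertex 0.0 0.0 0.0
    endloop
  endfacet
  facet normal 0.0000 0.0000 -1.0000
    outer loop
      vertex 10.0 28.0 0.0
      vertex 10.0 12.0 0.0
      vertex 0.0 0.0 0.0
    endloop
  endfacet
  facet normal 0.0000 0.0000 -1.0000
    outer loop
      vertex 0.0 28.0 0.0
      vertex 10.0 28.0 0.0
      vertex 0.0 0.0 0.0
    endloop
  endfacet
  facet normal 0.0000 0.0000 1.0000
    outer loop
      vertex 0.0 0.0 24.0
      vertex 27.0 0.0 24.0
      vertex 27.0 12.0 24.0
    endloop
  endfacet
  facet normal 0.0000 0.0000 1.0000
    outer loop
      vertex 0.0 0.0 24.0
      vertex 27.0 12.0 24.0
      vertex 10.0 12.0 24.0
    endloop
  endfacet
  facet normal 0.0000 0.0000 1.0000
    outer loop
      vertex 0.0 0.0 24.0
      vertex 10.0 12.0 24.0
      vertex 10.0 28.0 24.0
    endloop
  endfacet
  facet normal 0.0000 0.0000 1.0000
    outer loop
      vertex 0.0 0.0 24.0
      vertex 10.0 28.0 24.0
      vertex 0.0 28.0 24.0
    endloop
  endfacet
  facet normal 0.0000 -1.0000 0.0000
    outer loop
      vertex 0.0 0.0 0.0
      vertex 27.0 0.0 0.0
      vertex 27.0 0.0 24.0
    endloop
  endfacet
  facet normal 0.0000 -1.0000 0.0000
    outer loop
      vertex 0.0 0.0 0.0
      vertex 27.0 0.0 24.0
      vertex 0.0 0.0 24.0
    endloop
  endfacet
  facet normal 1.0000 0.0000 0.0000
    outer loop
      vertex 27.0 0.0 0.0
      vertex 27.0 12.0 0.0
      vertex 27.0 12.0 24.0
    endloop
  endfacet
  facet normal 1.0000 0.0000 0.0000
    outer loop
      vertex 27.0 0.0 0.0
      vertex 27.0 12.0 24.0
      vertex 27.0 0.0 24.0
    endloop
  endfacet
  facet normal 0.0000 1.0000 0.0000
    outer loop
      vertex 27.0 12.0 0.0
      vertex 10.0 12.0 0.0
      vertex 10.0 12.0 24.0
    endloop
  endfacet
  facet normal 0.0000 1.0000 0.0000
    outer loop
      vertex 27.0 12.0 0.0
      vertex 10.0 12.0 24.0
      vertex 27.0 12.0 24.0
    endloop
  endfacet
  facet normal 1.0000 0.0000 0.0000
    outer loop
      vertex 10.0 12.0 0.0
      vertex 10.0 28.0 0.0
      vertex 10.0 28.0 24.0
    endloop
  endfacet
  facet normal 1.0000 0.0000 0.0000
    outer loop
      vertex 10.0 12.0 0.0
      vertex 10.0 28.0 24.0
      vertex 10.0 12.0 24.0
    endloop
  endfacet
  facet normal 0.0000 1.0000 0.0000
    outer loop
      vertex 10.0 28.0 0.0
      vertex 0.0 28.0 0.0
      vertex 0.0 28.0 24.0
    endloop
  endfacet
  facet normal 0.0000 1.0000 0.0000
    outer loop
      vertex 10.0 28.0 0.0
      vertex 0.0 28.0 24.0
      vertex 10.0 28.0 24.0
    endloop
  endfacet
  facet normal -1.0000 0.0000 0.0000
    outer loop
      vertex 0.0 28.0 0.0
      vertex 0.0 0.0 0.0
      vertex 0.0 0.0 24.0
    endloop
  endfacet
  facet normal -1.0000 0.0000 0.0000
    outer loop
      vertex 0.0 28.0 0.0
      vertex 0.0 0.0 24.0
      vertex 0.0 28.0 24.0
    endloop
  endfacet
endsolid part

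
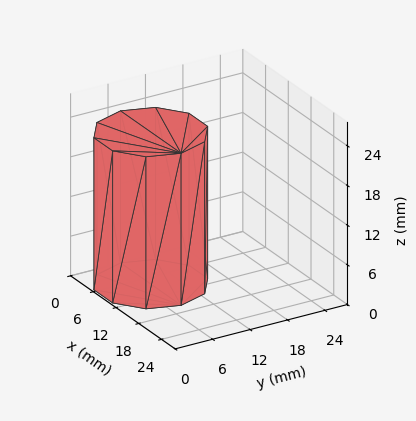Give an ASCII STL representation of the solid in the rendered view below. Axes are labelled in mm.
Reading the render: the shape is a regular 10-sided prism (a cylinder approximated with 10 flat sides), circumscribed radius ≈ 8 mm, height ≈ 23 mm (dimensions read to the nearest mm from the axis ticks). For the STL, each face is triangulated and given an outward normal.

solid part
  facet normal 0.0000 0.0000 -1.0000
    outer loop
      vertex 10.47 15.61 0.00
      vertex 14.47 12.70 0.00
      vertex 16.00 8.00 0.00
    endloop
  endfacet
  facet normal 0.0000 0.0000 -1.0000
    outer loop
      vertex 5.53 15.61 0.00
      vertex 10.47 15.61 0.00
      vertex 16.00 8.00 0.00
    endloop
  endfacet
  facet normal 0.0000 0.0000 -1.0000
    outer loop
      vertex 1.53 12.70 0.00
      vertex 5.53 15.61 0.00
      vertex 16.00 8.00 0.00
    endloop
  endfacet
  facet normal 0.0000 0.0000 -1.0000
    outer loop
      vertex 0.00 8.00 0.00
      vertex 1.53 12.70 0.00
      vertex 16.00 8.00 0.00
    endloop
  endfacet
  facet normal 0.0000 0.0000 -1.0000
    outer loop
      vertex 1.53 3.30 0.00
      vertex 0.00 8.00 0.00
      vertex 16.00 8.00 0.00
    endloop
  endfacet
  facet normal 0.0000 0.0000 -1.0000
    outer loop
      vertex 5.53 0.39 0.00
      vertex 1.53 3.30 0.00
      vertex 16.00 8.00 0.00
    endloop
  endfacet
  facet normal 0.0000 0.0000 -1.0000
    outer loop
      vertex 10.47 0.39 0.00
      vertex 5.53 0.39 0.00
      vertex 16.00 8.00 0.00
    endloop
  endfacet
  facet normal 0.0000 0.0000 -1.0000
    outer loop
      vertex 14.47 3.30 0.00
      vertex 10.47 0.39 0.00
      vertex 16.00 8.00 0.00
    endloop
  endfacet
  facet normal 0.0000 0.0000 1.0000
    outer loop
      vertex 16.00 8.00 23.00
      vertex 14.47 12.70 23.00
      vertex 10.47 15.61 23.00
    endloop
  endfacet
  facet normal 0.0000 0.0000 1.0000
    outer loop
      vertex 16.00 8.00 23.00
      vertex 10.47 15.61 23.00
      vertex 5.53 15.61 23.00
    endloop
  endfacet
  facet normal 0.0000 0.0000 1.0000
    outer loop
      vertex 16.00 8.00 23.00
      vertex 5.53 15.61 23.00
      vertex 1.53 12.70 23.00
    endloop
  endfacet
  facet normal 0.0000 0.0000 1.0000
    outer loop
      vertex 16.00 8.00 23.00
      vertex 1.53 12.70 23.00
      vertex 0.00 8.00 23.00
    endloop
  endfacet
  facet normal 0.0000 0.0000 1.0000
    outer loop
      vertex 16.00 8.00 23.00
      vertex 0.00 8.00 23.00
      vertex 1.53 3.30 23.00
    endloop
  endfacet
  facet normal 0.0000 0.0000 1.0000
    outer loop
      vertex 16.00 8.00 23.00
      vertex 1.53 3.30 23.00
      vertex 5.53 0.39 23.00
    endloop
  endfacet
  facet normal 0.0000 0.0000 1.0000
    outer loop
      vertex 16.00 8.00 23.00
      vertex 5.53 0.39 23.00
      vertex 10.47 0.39 23.00
    endloop
  endfacet
  facet normal 0.0000 0.0000 1.0000
    outer loop
      vertex 16.00 8.00 23.00
      vertex 10.47 0.39 23.00
      vertex 14.47 3.30 23.00
    endloop
  endfacet
  facet normal 0.9509 0.3095 0.0000
    outer loop
      vertex 16.00 8.00 0.00
      vertex 14.47 12.70 0.00
      vertex 14.47 12.70 23.00
    endloop
  endfacet
  facet normal 0.9509 0.3095 0.0000
    outer loop
      vertex 16.00 8.00 0.00
      vertex 14.47 12.70 23.00
      vertex 16.00 8.00 23.00
    endloop
  endfacet
  facet normal 0.5883 0.8086 0.0000
    outer loop
      vertex 14.47 12.70 0.00
      vertex 10.47 15.61 0.00
      vertex 10.47 15.61 23.00
    endloop
  endfacet
  facet normal 0.5883 0.8086 0.0000
    outer loop
      vertex 14.47 12.70 0.00
      vertex 10.47 15.61 23.00
      vertex 14.47 12.70 23.00
    endloop
  endfacet
  facet normal 0.0000 1.0000 0.0000
    outer loop
      vertex 10.47 15.61 0.00
      vertex 5.53 15.61 0.00
      vertex 5.53 15.61 23.00
    endloop
  endfacet
  facet normal 0.0000 1.0000 0.0000
    outer loop
      vertex 10.47 15.61 0.00
      vertex 5.53 15.61 23.00
      vertex 10.47 15.61 23.00
    endloop
  endfacet
  facet normal -0.5883 0.8086 0.0000
    outer loop
      vertex 5.53 15.61 0.00
      vertex 1.53 12.70 0.00
      vertex 1.53 12.70 23.00
    endloop
  endfacet
  facet normal -0.5883 0.8086 0.0000
    outer loop
      vertex 5.53 15.61 0.00
      vertex 1.53 12.70 23.00
      vertex 5.53 15.61 23.00
    endloop
  endfacet
  facet normal -0.9509 0.3095 0.0000
    outer loop
      vertex 1.53 12.70 0.00
      vertex 0.00 8.00 0.00
      vertex 0.00 8.00 23.00
    endloop
  endfacet
  facet normal -0.9509 0.3095 0.0000
    outer loop
      vertex 1.53 12.70 0.00
      vertex 0.00 8.00 23.00
      vertex 1.53 12.70 23.00
    endloop
  endfacet
  facet normal -0.9509 -0.3095 0.0000
    outer loop
      vertex 0.00 8.00 0.00
      vertex 1.53 3.30 0.00
      vertex 1.53 3.30 23.00
    endloop
  endfacet
  facet normal -0.9509 -0.3095 0.0000
    outer loop
      vertex 0.00 8.00 0.00
      vertex 1.53 3.30 23.00
      vertex 0.00 8.00 23.00
    endloop
  endfacet
  facet normal -0.5883 -0.8086 0.0000
    outer loop
      vertex 1.53 3.30 0.00
      vertex 5.53 0.39 0.00
      vertex 5.53 0.39 23.00
    endloop
  endfacet
  facet normal -0.5883 -0.8086 0.0000
    outer loop
      vertex 1.53 3.30 0.00
      vertex 5.53 0.39 23.00
      vertex 1.53 3.30 23.00
    endloop
  endfacet
  facet normal 0.0000 -1.0000 0.0000
    outer loop
      vertex 5.53 0.39 0.00
      vertex 10.47 0.39 0.00
      vertex 10.47 0.39 23.00
    endloop
  endfacet
  facet normal 0.0000 -1.0000 0.0000
    outer loop
      vertex 5.53 0.39 0.00
      vertex 10.47 0.39 23.00
      vertex 5.53 0.39 23.00
    endloop
  endfacet
  facet normal 0.5883 -0.8086 0.0000
    outer loop
      vertex 10.47 0.39 0.00
      vertex 14.47 3.30 0.00
      vertex 14.47 3.30 23.00
    endloop
  endfacet
  facet normal 0.5883 -0.8086 0.0000
    outer loop
      vertex 10.47 0.39 0.00
      vertex 14.47 3.30 23.00
      vertex 10.47 0.39 23.00
    endloop
  endfacet
  facet normal 0.9509 -0.3095 0.0000
    outer loop
      vertex 14.47 3.30 0.00
      vertex 16.00 8.00 0.00
      vertex 16.00 8.00 23.00
    endloop
  endfacet
  facet normal 0.9509 -0.3095 0.0000
    outer loop
      vertex 14.47 3.30 0.00
      vertex 16.00 8.00 23.00
      vertex 14.47 3.30 23.00
    endloop
  endfacet
endsolid part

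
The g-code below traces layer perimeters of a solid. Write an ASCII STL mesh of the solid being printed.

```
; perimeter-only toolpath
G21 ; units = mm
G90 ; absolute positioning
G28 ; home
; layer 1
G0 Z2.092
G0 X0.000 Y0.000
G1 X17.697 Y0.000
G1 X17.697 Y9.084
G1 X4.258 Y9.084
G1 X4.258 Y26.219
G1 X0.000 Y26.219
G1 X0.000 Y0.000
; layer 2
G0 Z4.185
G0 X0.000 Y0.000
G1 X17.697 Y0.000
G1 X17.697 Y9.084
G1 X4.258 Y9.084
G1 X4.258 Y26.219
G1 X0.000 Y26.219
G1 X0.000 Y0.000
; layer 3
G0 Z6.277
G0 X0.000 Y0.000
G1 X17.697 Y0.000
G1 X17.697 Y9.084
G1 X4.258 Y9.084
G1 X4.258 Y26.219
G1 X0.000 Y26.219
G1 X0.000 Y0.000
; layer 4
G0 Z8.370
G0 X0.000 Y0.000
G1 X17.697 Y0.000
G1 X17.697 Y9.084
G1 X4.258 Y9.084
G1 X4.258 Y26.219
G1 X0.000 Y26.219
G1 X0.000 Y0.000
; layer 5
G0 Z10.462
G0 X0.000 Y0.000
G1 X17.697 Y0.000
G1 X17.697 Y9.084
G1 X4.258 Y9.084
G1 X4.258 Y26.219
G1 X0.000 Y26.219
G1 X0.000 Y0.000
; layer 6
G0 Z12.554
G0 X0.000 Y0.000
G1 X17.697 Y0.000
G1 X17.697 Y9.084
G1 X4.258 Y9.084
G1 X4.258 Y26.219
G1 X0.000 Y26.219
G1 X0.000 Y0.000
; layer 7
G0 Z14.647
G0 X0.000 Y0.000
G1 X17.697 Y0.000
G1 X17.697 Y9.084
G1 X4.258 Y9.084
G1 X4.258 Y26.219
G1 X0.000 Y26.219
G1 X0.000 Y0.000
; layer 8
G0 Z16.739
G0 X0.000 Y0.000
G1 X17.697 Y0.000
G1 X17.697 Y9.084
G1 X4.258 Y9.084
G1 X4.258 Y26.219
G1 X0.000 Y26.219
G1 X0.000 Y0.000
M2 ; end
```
solid part
  facet normal 0.0000 0.0000 -1.0000
    outer loop
      vertex 17.697 9.084 0.000
      vertex 17.697 0.000 0.000
      vertex 0.000 0.000 0.000
    endloop
  endfacet
  facet normal 0.0000 0.0000 -1.0000
    outer loop
      vertex 4.258 9.084 0.000
      vertex 17.697 9.084 0.000
      vertex 0.000 0.000 0.000
    endloop
  endfacet
  facet normal 0.0000 0.0000 -1.0000
    outer loop
      vertex 4.258 26.219 0.000
      vertex 4.258 9.084 0.000
      vertex 0.000 0.000 0.000
    endloop
  endfacet
  facet normal 0.0000 0.0000 -1.0000
    outer loop
      vertex 0.000 26.219 0.000
      vertex 4.258 26.219 0.000
      vertex 0.000 0.000 0.000
    endloop
  endfacet
  facet normal 0.0000 0.0000 1.0000
    outer loop
      vertex 0.000 0.000 16.739
      vertex 17.697 0.000 16.739
      vertex 17.697 9.084 16.739
    endloop
  endfacet
  facet normal 0.0000 0.0000 1.0000
    outer loop
      vertex 0.000 0.000 16.739
      vertex 17.697 9.084 16.739
      vertex 4.258 9.084 16.739
    endloop
  endfacet
  facet normal 0.0000 0.0000 1.0000
    outer loop
      vertex 0.000 0.000 16.739
      vertex 4.258 9.084 16.739
      vertex 4.258 26.219 16.739
    endloop
  endfacet
  facet normal 0.0000 0.0000 1.0000
    outer loop
      vertex 0.000 0.000 16.739
      vertex 4.258 26.219 16.739
      vertex 0.000 26.219 16.739
    endloop
  endfacet
  facet normal 0.0000 -1.0000 0.0000
    outer loop
      vertex 0.000 0.000 0.000
      vertex 17.697 0.000 0.000
      vertex 17.697 0.000 16.739
    endloop
  endfacet
  facet normal 0.0000 -1.0000 0.0000
    outer loop
      vertex 0.000 0.000 0.000
      vertex 17.697 0.000 16.739
      vertex 0.000 0.000 16.739
    endloop
  endfacet
  facet normal 1.0000 0.0000 0.0000
    outer loop
      vertex 17.697 0.000 0.000
      vertex 17.697 9.084 0.000
      vertex 17.697 9.084 16.739
    endloop
  endfacet
  facet normal 1.0000 0.0000 0.0000
    outer loop
      vertex 17.697 0.000 0.000
      vertex 17.697 9.084 16.739
      vertex 17.697 0.000 16.739
    endloop
  endfacet
  facet normal 0.0000 1.0000 0.0000
    outer loop
      vertex 17.697 9.084 0.000
      vertex 4.258 9.084 0.000
      vertex 4.258 9.084 16.739
    endloop
  endfacet
  facet normal 0.0000 1.0000 0.0000
    outer loop
      vertex 17.697 9.084 0.000
      vertex 4.258 9.084 16.739
      vertex 17.697 9.084 16.739
    endloop
  endfacet
  facet normal 1.0000 0.0000 0.0000
    outer loop
      vertex 4.258 9.084 0.000
      vertex 4.258 26.219 0.000
      vertex 4.258 26.219 16.739
    endloop
  endfacet
  facet normal 1.0000 0.0000 0.0000
    outer loop
      vertex 4.258 9.084 0.000
      vertex 4.258 26.219 16.739
      vertex 4.258 9.084 16.739
    endloop
  endfacet
  facet normal 0.0000 1.0000 0.0000
    outer loop
      vertex 4.258 26.219 0.000
      vertex 0.000 26.219 0.000
      vertex 0.000 26.219 16.739
    endloop
  endfacet
  facet normal 0.0000 1.0000 0.0000
    outer loop
      vertex 4.258 26.219 0.000
      vertex 0.000 26.219 16.739
      vertex 4.258 26.219 16.739
    endloop
  endfacet
  facet normal -1.0000 0.0000 0.0000
    outer loop
      vertex 0.000 26.219 0.000
      vertex 0.000 0.000 0.000
      vertex 0.000 0.000 16.739
    endloop
  endfacet
  facet normal -1.0000 0.0000 0.0000
    outer loop
      vertex 0.000 26.219 0.000
      vertex 0.000 0.000 16.739
      vertex 0.000 26.219 16.739
    endloop
  endfacet
endsolid part

The G0 Z moves step by Δz≈2.092 mm. Every layer's G1 loop is the same polygon, so the solid is a straight extrusion of it from z=0 to z≈16.7. Closing with flat bottom and top caps and triangulating gives 20 facets — an L-shaped prism: outer 17.7 × 26.2 mm, arm thicknesses ≈ 9.08 mm (horizontal) and 4.26 mm (vertical), extruded 16.7 mm in z.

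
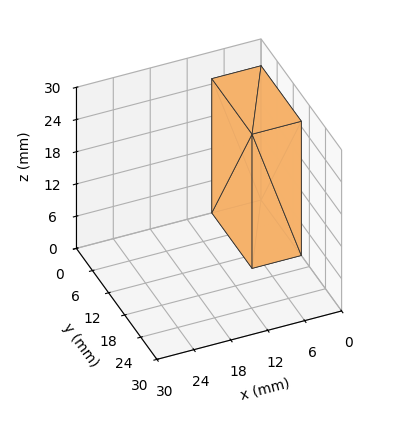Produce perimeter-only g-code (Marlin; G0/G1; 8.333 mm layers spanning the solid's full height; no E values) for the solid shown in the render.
Reading the render: the shape is a rectangular box, roughly 8 × 15 mm footprint and 25 mm tall (dimensions read to the nearest mm from the axis ticks). For the g-code, the solid's height is divided into equal slices at the stated Δz and each level perimeter traced with G1 moves after a G0 lift.

; perimeter-only toolpath
G21 ; units = mm
G90 ; absolute positioning
G28 ; home
; layer 1
G0 Z8.333
G0 X0.000 Y0.000
G1 X8.000 Y0.000
G1 X8.000 Y15.000
G1 X0.000 Y15.000
G1 X0.000 Y0.000
; layer 2
G0 Z16.667
G0 X0.000 Y0.000
G1 X8.000 Y0.000
G1 X8.000 Y15.000
G1 X0.000 Y15.000
G1 X0.000 Y0.000
; layer 3
G0 Z25.000
G0 X0.000 Y0.000
G1 X8.000 Y0.000
G1 X8.000 Y15.000
G1 X0.000 Y15.000
G1 X0.000 Y0.000
M2 ; end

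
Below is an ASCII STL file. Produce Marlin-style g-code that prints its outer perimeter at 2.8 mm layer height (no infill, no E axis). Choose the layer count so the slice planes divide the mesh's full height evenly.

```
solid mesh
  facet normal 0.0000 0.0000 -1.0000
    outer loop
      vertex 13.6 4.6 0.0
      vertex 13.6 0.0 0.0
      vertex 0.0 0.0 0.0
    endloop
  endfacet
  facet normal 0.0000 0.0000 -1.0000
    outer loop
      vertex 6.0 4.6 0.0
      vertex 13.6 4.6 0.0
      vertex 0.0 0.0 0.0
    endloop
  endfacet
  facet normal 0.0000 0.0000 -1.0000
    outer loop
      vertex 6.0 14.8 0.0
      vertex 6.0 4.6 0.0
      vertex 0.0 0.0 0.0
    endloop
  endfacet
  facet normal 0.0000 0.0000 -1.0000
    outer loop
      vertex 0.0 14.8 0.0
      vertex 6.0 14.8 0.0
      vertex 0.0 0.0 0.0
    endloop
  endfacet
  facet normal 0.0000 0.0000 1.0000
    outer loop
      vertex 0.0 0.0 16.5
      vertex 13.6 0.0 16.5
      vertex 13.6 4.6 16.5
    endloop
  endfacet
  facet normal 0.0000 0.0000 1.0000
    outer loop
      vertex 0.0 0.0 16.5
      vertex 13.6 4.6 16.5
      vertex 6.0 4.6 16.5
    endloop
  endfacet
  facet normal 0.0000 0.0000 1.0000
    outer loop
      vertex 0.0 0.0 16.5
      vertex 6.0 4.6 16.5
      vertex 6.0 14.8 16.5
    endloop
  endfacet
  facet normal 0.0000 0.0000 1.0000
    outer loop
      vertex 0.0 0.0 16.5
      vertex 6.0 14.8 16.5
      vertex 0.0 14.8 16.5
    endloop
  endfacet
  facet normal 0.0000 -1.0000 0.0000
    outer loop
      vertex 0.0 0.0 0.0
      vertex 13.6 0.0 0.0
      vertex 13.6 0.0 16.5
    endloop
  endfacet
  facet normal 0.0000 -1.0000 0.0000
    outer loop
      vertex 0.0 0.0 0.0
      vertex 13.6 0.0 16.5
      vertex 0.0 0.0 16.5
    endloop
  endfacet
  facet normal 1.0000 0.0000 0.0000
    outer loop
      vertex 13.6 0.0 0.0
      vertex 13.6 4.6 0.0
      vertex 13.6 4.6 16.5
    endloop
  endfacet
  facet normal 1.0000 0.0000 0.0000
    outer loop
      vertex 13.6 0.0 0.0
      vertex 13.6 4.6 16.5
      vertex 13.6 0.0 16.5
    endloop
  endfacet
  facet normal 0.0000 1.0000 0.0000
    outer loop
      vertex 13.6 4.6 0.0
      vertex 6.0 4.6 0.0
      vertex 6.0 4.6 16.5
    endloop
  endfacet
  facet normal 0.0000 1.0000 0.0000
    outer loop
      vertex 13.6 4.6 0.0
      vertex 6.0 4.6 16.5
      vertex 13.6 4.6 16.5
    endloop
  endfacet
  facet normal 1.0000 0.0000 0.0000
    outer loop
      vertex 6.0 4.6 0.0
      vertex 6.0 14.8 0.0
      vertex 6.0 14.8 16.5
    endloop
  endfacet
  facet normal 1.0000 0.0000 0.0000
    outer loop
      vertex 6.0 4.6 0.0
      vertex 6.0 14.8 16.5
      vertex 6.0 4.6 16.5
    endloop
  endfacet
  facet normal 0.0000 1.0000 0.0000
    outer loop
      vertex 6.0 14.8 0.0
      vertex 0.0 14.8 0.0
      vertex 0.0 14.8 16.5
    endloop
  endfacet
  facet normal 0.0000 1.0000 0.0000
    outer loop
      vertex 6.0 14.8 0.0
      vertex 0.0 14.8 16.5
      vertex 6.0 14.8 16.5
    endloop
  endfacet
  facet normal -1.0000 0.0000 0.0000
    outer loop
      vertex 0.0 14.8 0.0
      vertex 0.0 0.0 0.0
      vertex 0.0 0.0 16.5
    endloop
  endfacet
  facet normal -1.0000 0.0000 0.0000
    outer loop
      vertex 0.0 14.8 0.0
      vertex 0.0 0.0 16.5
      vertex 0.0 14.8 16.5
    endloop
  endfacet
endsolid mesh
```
; perimeter-only toolpath
G21 ; units = mm
G90 ; absolute positioning
G28 ; home
; layer 1
G0 Z2.8
G0 X0.0 Y0.0
G1 X13.6 Y0.0
G1 X13.6 Y4.6
G1 X6.0 Y4.6
G1 X6.0 Y14.8
G1 X0.0 Y14.8
G1 X0.0 Y0.0
; layer 2
G0 Z5.5
G0 X0.0 Y0.0
G1 X13.6 Y0.0
G1 X13.6 Y4.6
G1 X6.0 Y4.6
G1 X6.0 Y14.8
G1 X0.0 Y14.8
G1 X0.0 Y0.0
; layer 3
G0 Z8.2
G0 X0.0 Y0.0
G1 X13.6 Y0.0
G1 X13.6 Y4.6
G1 X6.0 Y4.6
G1 X6.0 Y14.8
G1 X0.0 Y14.8
G1 X0.0 Y0.0
; layer 4
G0 Z11.0
G0 X0.0 Y0.0
G1 X13.6 Y0.0
G1 X13.6 Y4.6
G1 X6.0 Y4.6
G1 X6.0 Y14.8
G1 X0.0 Y14.8
G1 X0.0 Y0.0
; layer 5
G0 Z13.8
G0 X0.0 Y0.0
G1 X13.6 Y0.0
G1 X13.6 Y4.6
G1 X6.0 Y4.6
G1 X6.0 Y14.8
G1 X0.0 Y14.8
G1 X0.0 Y0.0
; layer 6
G0 Z16.5
G0 X0.0 Y0.0
G1 X13.6 Y0.0
G1 X13.6 Y4.6
G1 X6.0 Y4.6
G1 X6.0 Y14.8
G1 X0.0 Y14.8
G1 X0.0 Y0.0
M2 ; end

The solid is an L-shaped prism: outer 13.6 × 14.8 mm, arm thicknesses ≈ 4.6 mm (horizontal) and 6 mm (vertical), extruded 16.5 mm in z. Slicing at Δz = 2.8 mm — 6 equal slices spanning the solid's height, so layer i sits at z = i·h/6 — gives 6 non-empty perimeters. Each is a 6-segment closed polygon; G0 lifts to the layer z and rapids to the start vertex, then G1 traces the edges.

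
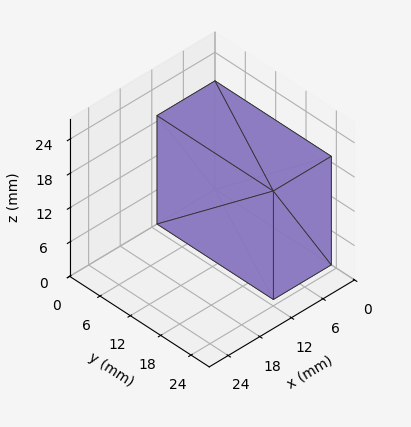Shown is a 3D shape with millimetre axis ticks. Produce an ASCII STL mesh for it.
Reading the render: the shape is a rectangular box, roughly 11 × 23 mm footprint and 19 mm tall (dimensions read to the nearest mm from the axis ticks). For the STL, each face is triangulated and given an outward normal.

solid part
  facet normal 0.0000 0.0000 -1.0000
    outer loop
      vertex 11.000 23.000 0.000
      vertex 11.000 0.000 0.000
      vertex 0.000 0.000 0.000
    endloop
  endfacet
  facet normal 0.0000 0.0000 -1.0000
    outer loop
      vertex 0.000 23.000 0.000
      vertex 11.000 23.000 0.000
      vertex 0.000 0.000 0.000
    endloop
  endfacet
  facet normal 0.0000 0.0000 1.0000
    outer loop
      vertex 0.000 0.000 19.000
      vertex 11.000 0.000 19.000
      vertex 11.000 23.000 19.000
    endloop
  endfacet
  facet normal 0.0000 0.0000 1.0000
    outer loop
      vertex 0.000 0.000 19.000
      vertex 11.000 23.000 19.000
      vertex 0.000 23.000 19.000
    endloop
  endfacet
  facet normal 0.0000 -1.0000 0.0000
    outer loop
      vertex 0.000 0.000 0.000
      vertex 11.000 0.000 0.000
      vertex 11.000 0.000 19.000
    endloop
  endfacet
  facet normal 0.0000 -1.0000 0.0000
    outer loop
      vertex 0.000 0.000 0.000
      vertex 11.000 0.000 19.000
      vertex 0.000 0.000 19.000
    endloop
  endfacet
  facet normal 0.0000 1.0000 0.0000
    outer loop
      vertex 11.000 23.000 19.000
      vertex 11.000 23.000 0.000
      vertex 0.000 23.000 0.000
    endloop
  endfacet
  facet normal 0.0000 1.0000 0.0000
    outer loop
      vertex 0.000 23.000 19.000
      vertex 11.000 23.000 19.000
      vertex 0.000 23.000 0.000
    endloop
  endfacet
  facet normal -1.0000 0.0000 0.0000
    outer loop
      vertex 0.000 23.000 19.000
      vertex 0.000 23.000 0.000
      vertex 0.000 0.000 0.000
    endloop
  endfacet
  facet normal -1.0000 0.0000 0.0000
    outer loop
      vertex 0.000 0.000 19.000
      vertex 0.000 23.000 19.000
      vertex 0.000 0.000 0.000
    endloop
  endfacet
  facet normal 1.0000 0.0000 0.0000
    outer loop
      vertex 11.000 0.000 0.000
      vertex 11.000 23.000 0.000
      vertex 11.000 23.000 19.000
    endloop
  endfacet
  facet normal 1.0000 0.0000 0.0000
    outer loop
      vertex 11.000 0.000 0.000
      vertex 11.000 23.000 19.000
      vertex 11.000 0.000 19.000
    endloop
  endfacet
endsolid part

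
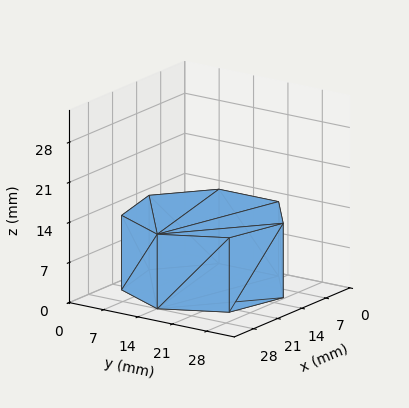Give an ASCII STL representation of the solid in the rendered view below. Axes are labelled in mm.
Reading the render: the shape is a regular 7-sided prism (a cylinder approximated with 7 flat sides), circumscribed radius ≈ 14 mm, height ≈ 13 mm (dimensions read to the nearest mm from the axis ticks). For the STL, each face is triangulated and given an outward normal.

solid part
  facet normal 0.0000 0.0000 -1.0000
    outer loop
      vertex 10.88 27.65 0.00
      vertex 22.73 24.95 0.00
      vertex 28.00 14.00 0.00
    endloop
  endfacet
  facet normal 0.0000 0.0000 -1.0000
    outer loop
      vertex 1.39 20.07 0.00
      vertex 10.88 27.65 0.00
      vertex 28.00 14.00 0.00
    endloop
  endfacet
  facet normal 0.0000 0.0000 -1.0000
    outer loop
      vertex 1.39 7.93 0.00
      vertex 1.39 20.07 0.00
      vertex 28.00 14.00 0.00
    endloop
  endfacet
  facet normal 0.0000 0.0000 -1.0000
    outer loop
      vertex 10.88 0.35 0.00
      vertex 1.39 7.93 0.00
      vertex 28.00 14.00 0.00
    endloop
  endfacet
  facet normal 0.0000 0.0000 -1.0000
    outer loop
      vertex 22.73 3.05 0.00
      vertex 10.88 0.35 0.00
      vertex 28.00 14.00 0.00
    endloop
  endfacet
  facet normal 0.0000 0.0000 1.0000
    outer loop
      vertex 28.00 14.00 13.00
      vertex 22.73 24.95 13.00
      vertex 10.88 27.65 13.00
    endloop
  endfacet
  facet normal 0.0000 0.0000 1.0000
    outer loop
      vertex 28.00 14.00 13.00
      vertex 10.88 27.65 13.00
      vertex 1.39 20.07 13.00
    endloop
  endfacet
  facet normal 0.0000 0.0000 1.0000
    outer loop
      vertex 28.00 14.00 13.00
      vertex 1.39 20.07 13.00
      vertex 1.39 7.93 13.00
    endloop
  endfacet
  facet normal 0.0000 0.0000 1.0000
    outer loop
      vertex 28.00 14.00 13.00
      vertex 1.39 7.93 13.00
      vertex 10.88 0.35 13.00
    endloop
  endfacet
  facet normal 0.0000 0.0000 1.0000
    outer loop
      vertex 28.00 14.00 13.00
      vertex 10.88 0.35 13.00
      vertex 22.73 3.05 13.00
    endloop
  endfacet
  facet normal 0.9011 0.4337 0.0000
    outer loop
      vertex 28.00 14.00 0.00
      vertex 22.73 24.95 0.00
      vertex 22.73 24.95 13.00
    endloop
  endfacet
  facet normal 0.9011 0.4337 0.0000
    outer loop
      vertex 28.00 14.00 0.00
      vertex 22.73 24.95 13.00
      vertex 28.00 14.00 13.00
    endloop
  endfacet
  facet normal 0.2222 0.9750 0.0000
    outer loop
      vertex 22.73 24.95 0.00
      vertex 10.88 27.65 0.00
      vertex 10.88 27.65 13.00
    endloop
  endfacet
  facet normal 0.2222 0.9750 0.0000
    outer loop
      vertex 22.73 24.95 0.00
      vertex 10.88 27.65 13.00
      vertex 22.73 24.95 13.00
    endloop
  endfacet
  facet normal -0.6241 0.7814 0.0000
    outer loop
      vertex 10.88 27.65 0.00
      vertex 1.39 20.07 0.00
      vertex 1.39 20.07 13.00
    endloop
  endfacet
  facet normal -0.6241 0.7814 0.0000
    outer loop
      vertex 10.88 27.65 0.00
      vertex 1.39 20.07 13.00
      vertex 10.88 27.65 13.00
    endloop
  endfacet
  facet normal -1.0000 0.0000 0.0000
    outer loop
      vertex 1.39 20.07 0.00
      vertex 1.39 7.93 0.00
      vertex 1.39 7.93 13.00
    endloop
  endfacet
  facet normal -1.0000 0.0000 0.0000
    outer loop
      vertex 1.39 20.07 0.00
      vertex 1.39 7.93 13.00
      vertex 1.39 20.07 13.00
    endloop
  endfacet
  facet normal -0.6241 -0.7814 0.0000
    outer loop
      vertex 1.39 7.93 0.00
      vertex 10.88 0.35 0.00
      vertex 10.88 0.35 13.00
    endloop
  endfacet
  facet normal -0.6241 -0.7814 0.0000
    outer loop
      vertex 1.39 7.93 0.00
      vertex 10.88 0.35 13.00
      vertex 1.39 7.93 13.00
    endloop
  endfacet
  facet normal 0.2222 -0.9750 0.0000
    outer loop
      vertex 10.88 0.35 0.00
      vertex 22.73 3.05 0.00
      vertex 22.73 3.05 13.00
    endloop
  endfacet
  facet normal 0.2222 -0.9750 0.0000
    outer loop
      vertex 10.88 0.35 0.00
      vertex 22.73 3.05 13.00
      vertex 10.88 0.35 13.00
    endloop
  endfacet
  facet normal 0.9011 -0.4337 0.0000
    outer loop
      vertex 22.73 3.05 0.00
      vertex 28.00 14.00 0.00
      vertex 28.00 14.00 13.00
    endloop
  endfacet
  facet normal 0.9011 -0.4337 0.0000
    outer loop
      vertex 22.73 3.05 0.00
      vertex 28.00 14.00 13.00
      vertex 22.73 3.05 13.00
    endloop
  endfacet
endsolid part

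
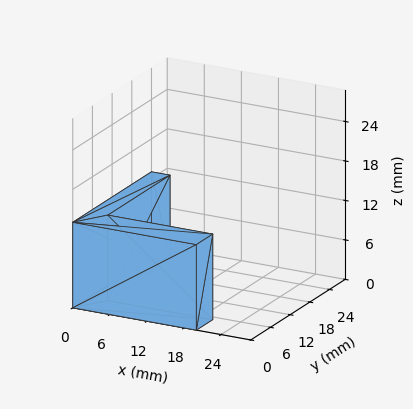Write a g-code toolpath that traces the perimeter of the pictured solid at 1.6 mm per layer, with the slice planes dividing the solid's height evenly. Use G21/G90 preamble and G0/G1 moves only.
Reading the render: the shape is an L-shaped prism: outer 20 × 24 mm, arm thicknesses ≈ 5 mm (horizontal) and 3 mm (vertical), extruded 13 mm in z (dimensions read to the nearest mm from the axis ticks). For the g-code, the solid's height is divided into equal slices at the stated Δz and each level perimeter traced with G1 moves after a G0 lift.

; perimeter-only toolpath
G21 ; units = mm
G90 ; absolute positioning
G28 ; home
; layer 1
G0 Z1.6
G0 X0.0 Y0.0
G1 X20.0 Y0.0
G1 X20.0 Y5.0
G1 X3.0 Y5.0
G1 X3.0 Y24.0
G1 X0.0 Y24.0
G1 X0.0 Y0.0
; layer 2
G0 Z3.2
G0 X0.0 Y0.0
G1 X20.0 Y0.0
G1 X20.0 Y5.0
G1 X3.0 Y5.0
G1 X3.0 Y24.0
G1 X0.0 Y24.0
G1 X0.0 Y0.0
; layer 3
G0 Z4.9
G0 X0.0 Y0.0
G1 X20.0 Y0.0
G1 X20.0 Y5.0
G1 X3.0 Y5.0
G1 X3.0 Y24.0
G1 X0.0 Y24.0
G1 X0.0 Y0.0
; layer 4
G0 Z6.5
G0 X0.0 Y0.0
G1 X20.0 Y0.0
G1 X20.0 Y5.0
G1 X3.0 Y5.0
G1 X3.0 Y24.0
G1 X0.0 Y24.0
G1 X0.0 Y0.0
; layer 5
G0 Z8.1
G0 X0.0 Y0.0
G1 X20.0 Y0.0
G1 X20.0 Y5.0
G1 X3.0 Y5.0
G1 X3.0 Y24.0
G1 X0.0 Y24.0
G1 X0.0 Y0.0
; layer 6
G0 Z9.8
G0 X0.0 Y0.0
G1 X20.0 Y0.0
G1 X20.0 Y5.0
G1 X3.0 Y5.0
G1 X3.0 Y24.0
G1 X0.0 Y24.0
G1 X0.0 Y0.0
; layer 7
G0 Z11.4
G0 X0.0 Y0.0
G1 X20.0 Y0.0
G1 X20.0 Y5.0
G1 X3.0 Y5.0
G1 X3.0 Y24.0
G1 X0.0 Y24.0
G1 X0.0 Y0.0
; layer 8
G0 Z13.0
G0 X0.0 Y0.0
G1 X20.0 Y0.0
G1 X20.0 Y5.0
G1 X3.0 Y5.0
G1 X3.0 Y24.0
G1 X0.0 Y24.0
G1 X0.0 Y0.0
M2 ; end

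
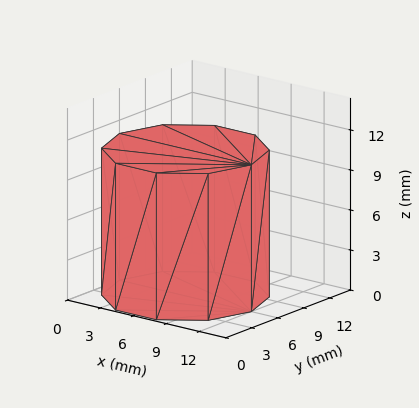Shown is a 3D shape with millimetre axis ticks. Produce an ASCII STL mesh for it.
Reading the render: the shape is a regular 10-sided prism (a cylinder approximated with 10 flat sides), circumscribed radius ≈ 6 mm, height ≈ 11 mm (dimensions read to the nearest mm from the axis ticks). For the STL, each face is triangulated and given an outward normal.

solid part
  facet normal 0.0000 0.0000 -1.0000
    outer loop
      vertex 7.854 11.706 0.000
      vertex 10.854 9.527 0.000
      vertex 12.000 6.000 0.000
    endloop
  endfacet
  facet normal 0.0000 0.0000 -1.0000
    outer loop
      vertex 4.146 11.706 0.000
      vertex 7.854 11.706 0.000
      vertex 12.000 6.000 0.000
    endloop
  endfacet
  facet normal 0.0000 0.0000 -1.0000
    outer loop
      vertex 1.146 9.527 0.000
      vertex 4.146 11.706 0.000
      vertex 12.000 6.000 0.000
    endloop
  endfacet
  facet normal 0.0000 0.0000 -1.0000
    outer loop
      vertex 0.000 6.000 0.000
      vertex 1.146 9.527 0.000
      vertex 12.000 6.000 0.000
    endloop
  endfacet
  facet normal 0.0000 0.0000 -1.0000
    outer loop
      vertex 1.146 2.473 0.000
      vertex 0.000 6.000 0.000
      vertex 12.000 6.000 0.000
    endloop
  endfacet
  facet normal 0.0000 0.0000 -1.0000
    outer loop
      vertex 4.146 0.294 0.000
      vertex 1.146 2.473 0.000
      vertex 12.000 6.000 0.000
    endloop
  endfacet
  facet normal 0.0000 0.0000 -1.0000
    outer loop
      vertex 7.854 0.294 0.000
      vertex 4.146 0.294 0.000
      vertex 12.000 6.000 0.000
    endloop
  endfacet
  facet normal 0.0000 0.0000 -1.0000
    outer loop
      vertex 10.854 2.473 0.000
      vertex 7.854 0.294 0.000
      vertex 12.000 6.000 0.000
    endloop
  endfacet
  facet normal 0.0000 0.0000 1.0000
    outer loop
      vertex 12.000 6.000 11.000
      vertex 10.854 9.527 11.000
      vertex 7.854 11.706 11.000
    endloop
  endfacet
  facet normal 0.0000 0.0000 1.0000
    outer loop
      vertex 12.000 6.000 11.000
      vertex 7.854 11.706 11.000
      vertex 4.146 11.706 11.000
    endloop
  endfacet
  facet normal 0.0000 0.0000 1.0000
    outer loop
      vertex 12.000 6.000 11.000
      vertex 4.146 11.706 11.000
      vertex 1.146 9.527 11.000
    endloop
  endfacet
  facet normal 0.0000 0.0000 1.0000
    outer loop
      vertex 12.000 6.000 11.000
      vertex 1.146 9.527 11.000
      vertex 0.000 6.000 11.000
    endloop
  endfacet
  facet normal 0.0000 0.0000 1.0000
    outer loop
      vertex 12.000 6.000 11.000
      vertex 0.000 6.000 11.000
      vertex 1.146 2.473 11.000
    endloop
  endfacet
  facet normal 0.0000 0.0000 1.0000
    outer loop
      vertex 12.000 6.000 11.000
      vertex 1.146 2.473 11.000
      vertex 4.146 0.294 11.000
    endloop
  endfacet
  facet normal 0.0000 0.0000 1.0000
    outer loop
      vertex 12.000 6.000 11.000
      vertex 4.146 0.294 11.000
      vertex 7.854 0.294 11.000
    endloop
  endfacet
  facet normal 0.0000 0.0000 1.0000
    outer loop
      vertex 12.000 6.000 11.000
      vertex 7.854 0.294 11.000
      vertex 10.854 2.473 11.000
    endloop
  endfacet
  facet normal 0.9511 0.3090 0.0000
    outer loop
      vertex 12.000 6.000 0.000
      vertex 10.854 9.527 0.000
      vertex 10.854 9.527 11.000
    endloop
  endfacet
  facet normal 0.9511 0.3090 0.0000
    outer loop
      vertex 12.000 6.000 0.000
      vertex 10.854 9.527 11.000
      vertex 12.000 6.000 11.000
    endloop
  endfacet
  facet normal 0.5877 0.8091 0.0000
    outer loop
      vertex 10.854 9.527 0.000
      vertex 7.854 11.706 0.000
      vertex 7.854 11.706 11.000
    endloop
  endfacet
  facet normal 0.5877 0.8091 0.0000
    outer loop
      vertex 10.854 9.527 0.000
      vertex 7.854 11.706 11.000
      vertex 10.854 9.527 11.000
    endloop
  endfacet
  facet normal 0.0000 1.0000 0.0000
    outer loop
      vertex 7.854 11.706 0.000
      vertex 4.146 11.706 0.000
      vertex 4.146 11.706 11.000
    endloop
  endfacet
  facet normal 0.0000 1.0000 0.0000
    outer loop
      vertex 7.854 11.706 0.000
      vertex 4.146 11.706 11.000
      vertex 7.854 11.706 11.000
    endloop
  endfacet
  facet normal -0.5877 0.8091 0.0000
    outer loop
      vertex 4.146 11.706 0.000
      vertex 1.146 9.527 0.000
      vertex 1.146 9.527 11.000
    endloop
  endfacet
  facet normal -0.5877 0.8091 0.0000
    outer loop
      vertex 4.146 11.706 0.000
      vertex 1.146 9.527 11.000
      vertex 4.146 11.706 11.000
    endloop
  endfacet
  facet normal -0.9511 0.3090 0.0000
    outer loop
      vertex 1.146 9.527 0.000
      vertex 0.000 6.000 0.000
      vertex 0.000 6.000 11.000
    endloop
  endfacet
  facet normal -0.9511 0.3090 0.0000
    outer loop
      vertex 1.146 9.527 0.000
      vertex 0.000 6.000 11.000
      vertex 1.146 9.527 11.000
    endloop
  endfacet
  facet normal -0.9511 -0.3090 0.0000
    outer loop
      vertex 0.000 6.000 0.000
      vertex 1.146 2.473 0.000
      vertex 1.146 2.473 11.000
    endloop
  endfacet
  facet normal -0.9511 -0.3090 0.0000
    outer loop
      vertex 0.000 6.000 0.000
      vertex 1.146 2.473 11.000
      vertex 0.000 6.000 11.000
    endloop
  endfacet
  facet normal -0.5877 -0.8091 0.0000
    outer loop
      vertex 1.146 2.473 0.000
      vertex 4.146 0.294 0.000
      vertex 4.146 0.294 11.000
    endloop
  endfacet
  facet normal -0.5877 -0.8091 0.0000
    outer loop
      vertex 1.146 2.473 0.000
      vertex 4.146 0.294 11.000
      vertex 1.146 2.473 11.000
    endloop
  endfacet
  facet normal 0.0000 -1.0000 0.0000
    outer loop
      vertex 4.146 0.294 0.000
      vertex 7.854 0.294 0.000
      vertex 7.854 0.294 11.000
    endloop
  endfacet
  facet normal 0.0000 -1.0000 0.0000
    outer loop
      vertex 4.146 0.294 0.000
      vertex 7.854 0.294 11.000
      vertex 4.146 0.294 11.000
    endloop
  endfacet
  facet normal 0.5877 -0.8091 0.0000
    outer loop
      vertex 7.854 0.294 0.000
      vertex 10.854 2.473 0.000
      vertex 10.854 2.473 11.000
    endloop
  endfacet
  facet normal 0.5877 -0.8091 0.0000
    outer loop
      vertex 7.854 0.294 0.000
      vertex 10.854 2.473 11.000
      vertex 7.854 0.294 11.000
    endloop
  endfacet
  facet normal 0.9511 -0.3090 0.0000
    outer loop
      vertex 10.854 2.473 0.000
      vertex 12.000 6.000 0.000
      vertex 12.000 6.000 11.000
    endloop
  endfacet
  facet normal 0.9511 -0.3090 0.0000
    outer loop
      vertex 10.854 2.473 0.000
      vertex 12.000 6.000 11.000
      vertex 10.854 2.473 11.000
    endloop
  endfacet
endsolid part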